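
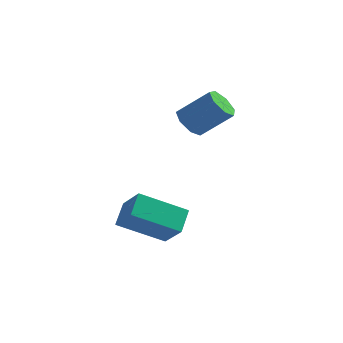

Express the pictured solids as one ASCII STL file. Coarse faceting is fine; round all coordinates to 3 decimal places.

solid 
facet normal -0.589 0.444 -0.676
outer loop
vertex -5.18 -2.391 -3.747
vertex -5.229 -1.434 -3.076
vertex -3.453 -1.608 -4.738
endloop
endfacet
facet normal 0.042 -0.818 -0.573
outer loop
vertex -2.551 -2.286 -3.704
vertex -5.18 -2.391 -3.747
vertex -3.453 -1.608 -4.738
endloop
endfacet
facet normal -0.589 0.444 -0.676
outer loop
vertex -3.453 -1.608 -4.738
vertex -5.229 -1.434 -3.076
vertex -3.502 -0.651 -4.067
endloop
endfacet
facet normal 0.807 0.366 -0.464
outer loop
vertex -3.502 -0.651 -4.067
vertex -2.551 -2.286 -3.704
vertex -3.453 -1.608 -4.738
endloop
endfacet
facet normal -0.807 -0.366 0.464
outer loop
vertex -5.18 -2.391 -3.747
vertex -4.327 -2.112 -2.042
vertex -5.229 -1.434 -3.076
endloop
endfacet
facet normal 0.042 -0.818 -0.573
outer loop
vertex -4.278 -3.069 -2.713
vertex -5.18 -2.391 -3.747
vertex -2.551 -2.286 -3.704
endloop
endfacet
facet normal -0.807 -0.366 0.464
outer loop
vertex -4.278 -3.069 -2.713
vertex -4.327 -2.112 -2.042
vertex -5.18 -2.391 -3.747
endloop
endfacet
facet normal -0.042 0.818 0.573
outer loop
vertex -5.229 -1.434 -3.076
vertex -4.327 -2.112 -2.042
vertex -3.502 -0.651 -4.067
endloop
endfacet
facet normal 0.807 0.366 -0.464
outer loop
vertex -2.6 -1.329 -3.033
vertex -2.551 -2.286 -3.704
vertex -3.502 -0.651 -4.067
endloop
endfacet
facet normal -0.042 0.818 0.573
outer loop
vertex -3.502 -0.651 -4.067
vertex -4.327 -2.112 -2.042
vertex -2.6 -1.329 -3.033
endloop
endfacet
facet normal 0.589 -0.444 0.676
outer loop
vertex -2.6 -1.329 -3.033
vertex -4.278 -3.069 -2.713
vertex -2.551 -2.286 -3.704
endloop
endfacet
facet normal 0.589 -0.444 0.676
outer loop
vertex -4.327 -2.112 -2.042
vertex -4.278 -3.069 -2.713
vertex -2.6 -1.329 -3.033
endloop
endfacet
facet normal -0.731 -0.177 -0.659
outer loop
vertex -3.298 1.947 -0.549
vertex -3.83 2.124 -0.006
vertex -3.482 2.598 -0.52
endloop
endfacet
facet normal 0.626 0.210 -0.751
outer loop
vertex -3.298 1.947 -0.549
vertex -3.482 2.598 -0.52
vertex -2.018 2.259 0.604
endloop
endfacet
facet normal 0.626 0.212 -0.751
outer loop
vertex -2.018 2.259 0.604
vertex -3.482 2.598 -0.52
vertex -2.203 2.909 0.633
endloop
endfacet
facet normal 0.731 0.179 0.659
outer loop
vertex -2.018 2.259 0.604
vertex -2.203 2.909 0.633
vertex -2.55 2.436 1.146
endloop
endfacet
facet normal -0.731 -0.178 -0.659
outer loop
vertex -3.482 2.598 -0.52
vertex -3.83 2.124 -0.006
vertex -3.929 2.892 -0.104
endloop
endfacet
facet normal 0.177 0.883 -0.434
outer loop
vertex -3.482 2.598 -0.52
vertex -3.929 2.892 -0.104
vertex -2.203 2.909 0.633
endloop
endfacet
facet normal 0.177 0.883 -0.435
outer loop
vertex -2.203 2.909 0.633
vertex -3.929 2.892 -0.104
vertex -2.649 3.203 1.049
endloop
endfacet
facet normal 0.731 0.178 0.658
outer loop
vertex -2.203 2.909 0.633
vertex -2.649 3.203 1.049
vertex -2.55 2.436 1.146
endloop
endfacet
facet normal -0.731 -0.178 -0.658
outer loop
vertex -3.929 2.892 -0.104
vertex -3.83 2.124 -0.006
vertex -4.3 2.608 0.385
endloop
endfacet
facet normal -0.405 0.890 0.210
outer loop
vertex -3.929 2.892 -0.104
vertex -4.3 2.608 0.385
vertex -2.649 3.203 1.049
endloop
endfacet
facet normal -0.405 0.890 0.209
outer loop
vertex -2.649 3.203 1.049
vertex -4.3 2.608 0.385
vertex -3.021 2.919 1.538
endloop
endfacet
facet normal 0.731 0.178 0.659
outer loop
vertex -2.649 3.203 1.049
vertex -3.021 2.919 1.538
vertex -2.55 2.436 1.146
endloop
endfacet
facet normal -0.731 -0.178 -0.659
outer loop
vertex -4.3 2.608 0.385
vertex -3.83 2.124 -0.006
vertex -4.317 1.96 0.579
endloop
endfacet
facet normal -0.682 0.226 0.696
outer loop
vertex -4.3 2.608 0.385
vertex -4.317 1.96 0.579
vertex -3.021 2.919 1.538
endloop
endfacet
facet normal -0.682 0.226 0.696
outer loop
vertex -3.021 2.919 1.538
vertex -4.317 1.96 0.579
vertex -3.038 2.271 1.732
endloop
endfacet
facet normal 0.731 0.178 0.659
outer loop
vertex -3.021 2.919 1.538
vertex -3.038 2.271 1.732
vertex -2.55 2.436 1.146
endloop
endfacet
facet normal -0.731 -0.179 -0.659
outer loop
vertex -4.317 1.96 0.579
vertex -3.83 2.124 -0.006
vertex -3.967 1.435 0.333
endloop
endfacet
facet normal -0.446 -0.606 0.658
outer loop
vertex -4.317 1.96 0.579
vertex -3.967 1.435 0.333
vertex -3.038 2.271 1.732
endloop
endfacet
facet normal -0.445 -0.607 0.658
outer loop
vertex -3.038 2.271 1.732
vertex -3.967 1.435 0.333
vertex -2.688 1.747 1.485
endloop
endfacet
facet normal 0.731 0.178 0.659
outer loop
vertex -3.038 2.271 1.732
vertex -2.688 1.747 1.485
vertex -2.55 2.436 1.146
endloop
endfacet
facet normal -0.732 -0.178 -0.658
outer loop
vertex -3.967 1.435 0.333
vertex -3.83 2.124 -0.006
vertex -3.514 1.43 -0.17
endloop
endfacet
facet normal 0.128 -0.984 0.125
outer loop
vertex -3.967 1.435 0.333
vertex -3.514 1.43 -0.17
vertex -2.688 1.747 1.485
endloop
endfacet
facet normal 0.127 -0.984 0.125
outer loop
vertex -2.688 1.747 1.485
vertex -3.514 1.43 -0.17
vertex -2.234 1.742 0.983
endloop
endfacet
facet normal 0.731 0.178 0.659
outer loop
vertex -2.688 1.747 1.485
vertex -2.234 1.742 0.983
vertex -2.55 2.436 1.146
endloop
endfacet
facet normal -0.731 -0.177 -0.659
outer loop
vertex -3.514 1.43 -0.17
vertex -3.83 2.124 -0.006
vertex -3.298 1.947 -0.549
endloop
endfacet
facet normal 0.603 -0.620 -0.502
outer loop
vertex -3.514 1.43 -0.17
vertex -3.298 1.947 -0.549
vertex -2.234 1.742 0.983
endloop
endfacet
facet normal 0.603 -0.620 -0.502
outer loop
vertex -2.234 1.742 0.983
vertex -3.298 1.947 -0.549
vertex -2.018 2.259 0.604
endloop
endfacet
facet normal 0.731 0.178 0.659
outer loop
vertex -2.234 1.742 0.983
vertex -2.018 2.259 0.604
vertex -2.55 2.436 1.146
endloop
endfacet

endsolid


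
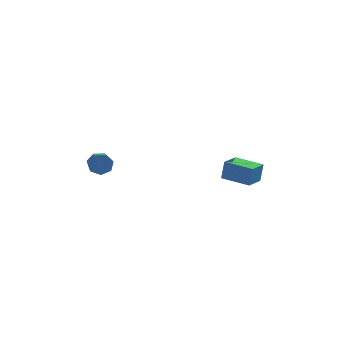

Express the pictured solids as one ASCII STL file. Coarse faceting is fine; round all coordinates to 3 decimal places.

solid 
facet normal -0.195 0.915 -0.354
outer loop
vertex -3.38 -2.426 -1.028
vertex -3.597 -2.671 -1.542
vertex -3.898 -2.537 -1.029
endloop
endfacet
facet normal -0.076 0.346 0.935
outer loop
vertex -3.38 -2.426 -1.028
vertex -3.898 -2.537 -1.029
vertex -3.146 -3.523 -0.603
endloop
endfacet
facet normal -0.076 0.346 0.935
outer loop
vertex -3.146 -3.523 -0.603
vertex -3.898 -2.537 -1.029
vertex -3.664 -3.634 -0.604
endloop
endfacet
facet normal 0.195 -0.914 0.355
outer loop
vertex -3.146 -3.523 -0.603
vertex -3.664 -3.634 -0.604
vertex -3.363 -3.769 -1.118
endloop
endfacet
facet normal -0.195 0.915 -0.353
outer loop
vertex -3.898 -2.537 -1.029
vertex -3.597 -2.671 -1.542
vertex -4.189 -2.749 -1.417
endloop
endfacet
facet normal -0.812 0.052 0.581
outer loop
vertex -3.898 -2.537 -1.029
vertex -4.189 -2.749 -1.417
vertex -3.664 -3.634 -0.604
endloop
endfacet
facet normal -0.812 0.052 0.581
outer loop
vertex -3.664 -3.634 -0.604
vertex -4.189 -2.749 -1.417
vertex -3.955 -3.846 -0.992
endloop
endfacet
facet normal 0.194 -0.915 0.354
outer loop
vertex -3.664 -3.634 -0.604
vertex -3.955 -3.846 -0.992
vertex -3.363 -3.769 -1.118
endloop
endfacet
facet normal -0.195 0.914 -0.355
outer loop
vertex -4.189 -2.749 -1.417
vertex -3.597 -2.671 -1.542
vertex -4.034 -2.903 -1.899
endloop
endfacet
facet normal -0.936 -0.281 -0.211
outer loop
vertex -4.189 -2.749 -1.417
vertex -4.034 -2.903 -1.899
vertex -3.955 -3.846 -0.992
endloop
endfacet
facet normal -0.936 -0.281 -0.211
outer loop
vertex -3.955 -3.846 -0.992
vertex -4.034 -2.903 -1.899
vertex -3.8 -4.0 -1.474
endloop
endfacet
facet normal 0.194 -0.915 0.355
outer loop
vertex -3.955 -3.846 -0.992
vertex -3.8 -4.0 -1.474
vertex -3.363 -3.769 -1.118
endloop
endfacet
facet normal -0.196 0.914 -0.354
outer loop
vertex -4.034 -2.903 -1.899
vertex -3.597 -2.671 -1.542
vertex -3.551 -2.882 -2.113
endloop
endfacet
facet normal -0.356 -0.403 -0.843
outer loop
vertex -4.034 -2.903 -1.899
vertex -3.551 -2.882 -2.113
vertex -3.8 -4.0 -1.474
endloop
endfacet
facet normal -0.356 -0.403 -0.843
outer loop
vertex -3.8 -4.0 -1.474
vertex -3.551 -2.882 -2.113
vertex -3.316 -3.98 -1.688
endloop
endfacet
facet normal 0.195 -0.915 0.355
outer loop
vertex -3.8 -4.0 -1.474
vertex -3.316 -3.98 -1.688
vertex -3.363 -3.769 -1.118
endloop
endfacet
facet normal -0.195 0.915 -0.354
outer loop
vertex -3.551 -2.882 -2.113
vertex -3.597 -2.671 -1.542
vertex -3.102 -2.703 -1.897
endloop
endfacet
facet normal 0.493 -0.220 -0.842
outer loop
vertex -3.551 -2.882 -2.113
vertex -3.102 -2.703 -1.897
vertex -3.316 -3.98 -1.688
endloop
endfacet
facet normal 0.494 -0.220 -0.841
outer loop
vertex -3.316 -3.98 -1.688
vertex -3.102 -2.703 -1.897
vertex -2.868 -3.8 -1.472
endloop
endfacet
facet normal 0.196 -0.914 0.355
outer loop
vertex -3.316 -3.98 -1.688
vertex -2.868 -3.8 -1.472
vertex -3.363 -3.769 -1.118
endloop
endfacet
facet normal -0.195 0.915 -0.354
outer loop
vertex -3.102 -2.703 -1.897
vertex -3.597 -2.671 -1.542
vertex -3.026 -2.5 -1.414
endloop
endfacet
facet normal 0.970 0.127 -0.206
outer loop
vertex -3.102 -2.703 -1.897
vertex -3.026 -2.5 -1.414
vertex -2.868 -3.8 -1.472
endloop
endfacet
facet normal 0.970 0.127 -0.206
outer loop
vertex -2.868 -3.8 -1.472
vertex -3.026 -2.5 -1.414
vertex -2.792 -3.597 -0.989
endloop
endfacet
facet normal 0.196 -0.915 0.354
outer loop
vertex -2.868 -3.8 -1.472
vertex -2.792 -3.597 -0.989
vertex -3.363 -3.769 -1.118
endloop
endfacet
facet normal -0.195 0.915 -0.354
outer loop
vertex -3.026 -2.5 -1.414
vertex -3.597 -2.671 -1.542
vertex -3.38 -2.426 -1.028
endloop
endfacet
facet normal 0.717 0.379 0.585
outer loop
vertex -3.026 -2.5 -1.414
vertex -3.38 -2.426 -1.028
vertex -2.792 -3.597 -0.989
endloop
endfacet
facet normal 0.717 0.379 0.585
outer loop
vertex -2.792 -3.597 -0.989
vertex -3.38 -2.426 -1.028
vertex -3.146 -3.523 -0.603
endloop
endfacet
facet normal 0.195 -0.914 0.354
outer loop
vertex -2.792 -3.597 -0.989
vertex -3.146 -3.523 -0.603
vertex -3.363 -3.769 -1.118
endloop
endfacet
facet normal -0.914 0.398 0.075
outer loop
vertex 1.917 0.967 -2.894
vertex 2.363 2.024 -3.065
vertex 1.78 0.853 -3.959
endloop
endfacet
facet normal -0.385 -0.911 0.147
outer loop
vertex 3.197 0.236 -4.075
vertex 1.917 0.967 -2.894
vertex 1.78 0.853 -3.959
endloop
endfacet
facet normal -0.914 0.398 0.075
outer loop
vertex 1.78 0.853 -3.959
vertex 2.363 2.024 -3.065
vertex 2.226 1.91 -4.13
endloop
endfacet
facet normal -0.127 -0.106 -0.986
outer loop
vertex 2.226 1.91 -4.13
vertex 3.197 0.236 -4.075
vertex 1.78 0.853 -3.959
endloop
endfacet
facet normal 0.127 0.106 0.986
outer loop
vertex 1.917 0.967 -2.894
vertex 3.78 1.407 -3.181
vertex 2.363 2.024 -3.065
endloop
endfacet
facet normal -0.385 -0.911 0.147
outer loop
vertex 3.334 0.35 -3.01
vertex 1.917 0.967 -2.894
vertex 3.197 0.236 -4.075
endloop
endfacet
facet normal 0.127 0.106 0.986
outer loop
vertex 3.334 0.35 -3.01
vertex 3.78 1.407 -3.181
vertex 1.917 0.967 -2.894
endloop
endfacet
facet normal 0.385 0.911 -0.147
outer loop
vertex 2.363 2.024 -3.065
vertex 3.78 1.407 -3.181
vertex 2.226 1.91 -4.13
endloop
endfacet
facet normal -0.127 -0.106 -0.986
outer loop
vertex 3.643 1.293 -4.246
vertex 3.197 0.236 -4.075
vertex 2.226 1.91 -4.13
endloop
endfacet
facet normal 0.385 0.911 -0.147
outer loop
vertex 2.226 1.91 -4.13
vertex 3.78 1.407 -3.181
vertex 3.643 1.293 -4.246
endloop
endfacet
facet normal 0.914 -0.398 -0.075
outer loop
vertex 3.643 1.293 -4.246
vertex 3.334 0.35 -3.01
vertex 3.197 0.236 -4.075
endloop
endfacet
facet normal 0.914 -0.398 -0.075
outer loop
vertex 3.78 1.407 -3.181
vertex 3.334 0.35 -3.01
vertex 3.643 1.293 -4.246
endloop
endfacet

endsolid


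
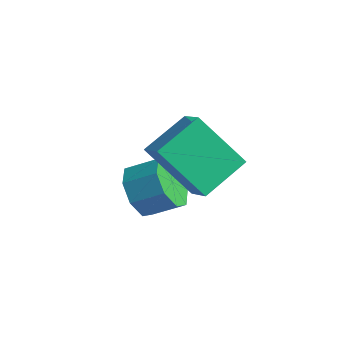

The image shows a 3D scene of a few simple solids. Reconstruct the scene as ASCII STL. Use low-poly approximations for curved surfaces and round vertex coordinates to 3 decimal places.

solid 
facet normal -0.590 -0.334 0.735
outer loop
vertex 1.779 -0.588 -0.585
vertex 1.79 0.974 0.134
vertex 0.85 -0.3 -1.199
endloop
endfacet
facet normal -0.005 -0.908 -0.418
outer loop
vertex 2.13 0.426 -2.794
vertex 1.779 -0.588 -0.585
vertex 0.85 -0.3 -1.199
endloop
endfacet
facet normal -0.589 -0.335 0.735
outer loop
vertex 0.85 -0.3 -1.199
vertex 1.79 0.974 0.134
vertex 0.861 1.263 -0.479
endloop
endfacet
facet normal -0.808 0.251 -0.534
outer loop
vertex 0.861 1.263 -0.479
vertex 2.13 0.426 -2.794
vertex 0.85 -0.3 -1.199
endloop
endfacet
facet normal 0.808 -0.251 0.534
outer loop
vertex 1.779 -0.588 -0.585
vertex 3.07 1.7 -1.461
vertex 1.79 0.974 0.134
endloop
endfacet
facet normal -0.007 -0.908 -0.418
outer loop
vertex 3.059 0.137 -2.181
vertex 1.779 -0.588 -0.585
vertex 2.13 0.426 -2.794
endloop
endfacet
facet normal 0.808 -0.251 0.533
outer loop
vertex 3.059 0.137 -2.181
vertex 3.07 1.7 -1.461
vertex 1.779 -0.588 -0.585
endloop
endfacet
facet normal 0.006 0.908 0.419
outer loop
vertex 1.79 0.974 0.134
vertex 3.07 1.7 -1.461
vertex 0.861 1.263 -0.479
endloop
endfacet
facet normal -0.808 0.251 -0.534
outer loop
vertex 2.141 1.988 -2.075
vertex 2.13 0.426 -2.794
vertex 0.861 1.263 -0.479
endloop
endfacet
facet normal 0.006 0.909 0.417
outer loop
vertex 0.861 1.263 -0.479
vertex 3.07 1.7 -1.461
vertex 2.141 1.988 -2.075
endloop
endfacet
facet normal 0.589 0.334 -0.735
outer loop
vertex 2.141 1.988 -2.075
vertex 3.059 0.137 -2.181
vertex 2.13 0.426 -2.794
endloop
endfacet
facet normal 0.590 0.335 -0.735
outer loop
vertex 3.07 1.7 -1.461
vertex 3.059 0.137 -2.181
vertex 2.141 1.988 -2.075
endloop
endfacet
facet normal -0.650 -0.588 -0.481
outer loop
vertex 0.427 0.363 -4.821
vertex -0.081 0.246 -3.991
vertex -0.106 0.883 -4.736
endloop
endfacet
facet normal 0.266 0.415 -0.870
outer loop
vertex 0.427 0.363 -4.821
vertex -0.106 0.883 -4.736
vertex 1.189 1.051 -4.259
endloop
endfacet
facet normal 0.266 0.417 -0.869
outer loop
vertex 1.189 1.051 -4.259
vertex -0.106 0.883 -4.736
vertex 0.655 1.571 -4.173
endloop
endfacet
facet normal 0.650 0.588 0.481
outer loop
vertex 1.189 1.051 -4.259
vertex 0.655 1.571 -4.173
vertex 0.681 0.934 -3.429
endloop
endfacet
facet normal -0.652 -0.587 -0.480
outer loop
vertex -0.106 0.883 -4.736
vertex -0.081 0.246 -3.991
vertex -0.624 1.031 -4.214
endloop
endfacet
facet normal -0.314 0.785 -0.534
outer loop
vertex -0.106 0.883 -4.736
vertex -0.624 1.031 -4.214
vertex 0.655 1.571 -4.173
endloop
endfacet
facet normal -0.314 0.785 -0.533
outer loop
vertex 0.655 1.571 -4.173
vertex -0.624 1.031 -4.214
vertex 0.137 1.718 -3.651
endloop
endfacet
facet normal 0.651 0.588 0.480
outer loop
vertex 0.655 1.571 -4.173
vertex 0.137 1.718 -3.651
vertex 0.681 0.934 -3.429
endloop
endfacet
facet normal -0.651 -0.587 -0.481
outer loop
vertex -0.624 1.031 -4.214
vertex -0.081 0.246 -3.991
vertex -0.824 0.718 -3.562
endloop
endfacet
facet normal -0.711 0.694 0.115
outer loop
vertex -0.624 1.031 -4.214
vertex -0.824 0.718 -3.562
vertex 0.137 1.718 -3.651
endloop
endfacet
facet normal -0.711 0.694 0.114
outer loop
vertex 0.137 1.718 -3.651
vertex -0.824 0.718 -3.562
vertex -0.063 1.406 -2.999
endloop
endfacet
facet normal 0.651 0.588 0.481
outer loop
vertex 0.137 1.718 -3.651
vertex -0.063 1.406 -2.999
vertex 0.681 0.934 -3.429
endloop
endfacet
facet normal -0.651 -0.587 -0.481
outer loop
vertex -0.824 0.718 -3.562
vertex -0.081 0.246 -3.991
vertex -0.589 0.129 -3.161
endloop
endfacet
facet normal -0.692 0.197 0.695
outer loop
vertex -0.824 0.718 -3.562
vertex -0.589 0.129 -3.161
vertex -0.063 1.406 -2.999
endloop
endfacet
facet normal -0.691 0.196 0.696
outer loop
vertex -0.063 1.406 -2.999
vertex -0.589 0.129 -3.161
vertex 0.173 0.817 -2.599
endloop
endfacet
facet normal 0.651 0.587 0.481
outer loop
vertex -0.063 1.406 -2.999
vertex 0.173 0.817 -2.599
vertex 0.681 0.934 -3.429
endloop
endfacet
facet normal -0.650 -0.588 -0.481
outer loop
vertex -0.589 0.129 -3.161
vertex -0.081 0.246 -3.991
vertex -0.055 -0.391 -3.247
endloop
endfacet
facet normal -0.265 -0.416 0.870
outer loop
vertex -0.589 0.129 -3.161
vertex -0.055 -0.391 -3.247
vertex 0.173 0.817 -2.599
endloop
endfacet
facet normal -0.267 -0.416 0.869
outer loop
vertex 0.173 0.817 -2.599
vertex -0.055 -0.391 -3.247
vertex 0.706 0.297 -2.684
endloop
endfacet
facet normal 0.650 0.588 0.481
outer loop
vertex 0.173 0.817 -2.599
vertex 0.706 0.297 -2.684
vertex 0.681 0.934 -3.429
endloop
endfacet
facet normal -0.651 -0.588 -0.480
outer loop
vertex -0.055 -0.391 -3.247
vertex -0.081 0.246 -3.991
vertex 0.463 -0.538 -3.769
endloop
endfacet
facet normal 0.315 -0.785 0.534
outer loop
vertex -0.055 -0.391 -3.247
vertex 0.463 -0.538 -3.769
vertex 0.706 0.297 -2.684
endloop
endfacet
facet normal 0.314 -0.785 0.534
outer loop
vertex 0.706 0.297 -2.684
vertex 0.463 -0.538 -3.769
vertex 1.224 0.149 -3.206
endloop
endfacet
facet normal 0.652 0.587 0.480
outer loop
vertex 0.706 0.297 -2.684
vertex 1.224 0.149 -3.206
vertex 0.681 0.934 -3.429
endloop
endfacet
facet normal -0.651 -0.588 -0.481
outer loop
vertex 0.463 -0.538 -3.769
vertex -0.081 0.246 -3.991
vertex 0.663 -0.226 -4.421
endloop
endfacet
facet normal 0.711 -0.694 -0.114
outer loop
vertex 0.463 -0.538 -3.769
vertex 0.663 -0.226 -4.421
vertex 1.224 0.149 -3.206
endloop
endfacet
facet normal 0.712 -0.693 -0.115
outer loop
vertex 1.224 0.149 -3.206
vertex 0.663 -0.226 -4.421
vertex 1.424 0.462 -3.858
endloop
endfacet
facet normal 0.651 0.587 0.481
outer loop
vertex 1.224 0.149 -3.206
vertex 1.424 0.462 -3.858
vertex 0.681 0.934 -3.429
endloop
endfacet
facet normal -0.651 -0.587 -0.481
outer loop
vertex 0.663 -0.226 -4.421
vertex -0.081 0.246 -3.991
vertex 0.427 0.363 -4.821
endloop
endfacet
facet normal 0.691 -0.195 -0.696
outer loop
vertex 0.663 -0.226 -4.421
vertex 0.427 0.363 -4.821
vertex 1.424 0.462 -3.858
endloop
endfacet
facet normal 0.691 -0.198 -0.695
outer loop
vertex 1.424 0.462 -3.858
vertex 0.427 0.363 -4.821
vertex 1.189 1.051 -4.259
endloop
endfacet
facet normal 0.651 0.587 0.481
outer loop
vertex 1.424 0.462 -3.858
vertex 1.189 1.051 -4.259
vertex 0.681 0.934 -3.429
endloop
endfacet

endsolid


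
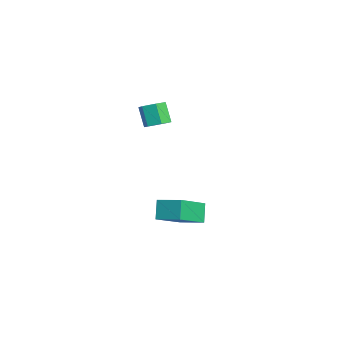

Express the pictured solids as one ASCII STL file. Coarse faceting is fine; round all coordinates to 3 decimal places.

solid 
facet normal -0.515 0.663 -0.544
outer loop
vertex 1.728 -0.827 -3.446
vertex 2.544 0.095 -3.095
vertex 2.353 -1.051 -4.311
endloop
endfacet
facet normal -0.637 -0.720 -0.274
outer loop
vertex 3.476 -2.495 -3.125
vertex 1.728 -0.827 -3.446
vertex 2.353 -1.051 -4.311
endloop
endfacet
facet normal -0.514 0.663 -0.544
outer loop
vertex 2.353 -1.051 -4.311
vertex 2.544 0.095 -3.095
vertex 3.169 -0.129 -3.959
endloop
endfacet
facet normal 0.574 -0.205 -0.793
outer loop
vertex 3.169 -0.129 -3.959
vertex 3.476 -2.495 -3.125
vertex 2.353 -1.051 -4.311
endloop
endfacet
facet normal -0.573 0.206 0.793
outer loop
vertex 1.728 -0.827 -3.446
vertex 3.667 -1.349 -1.909
vertex 2.544 0.095 -3.095
endloop
endfacet
facet normal -0.637 -0.720 -0.274
outer loop
vertex 2.851 -2.271 -2.261
vertex 1.728 -0.827 -3.446
vertex 3.476 -2.495 -3.125
endloop
endfacet
facet normal -0.574 0.205 0.793
outer loop
vertex 2.851 -2.271 -2.261
vertex 3.667 -1.349 -1.909
vertex 1.728 -0.827 -3.446
endloop
endfacet
facet normal 0.637 0.720 0.274
outer loop
vertex 2.544 0.095 -3.095
vertex 3.667 -1.349 -1.909
vertex 3.169 -0.129 -3.959
endloop
endfacet
facet normal 0.573 -0.205 -0.793
outer loop
vertex 4.292 -1.573 -2.774
vertex 3.476 -2.495 -3.125
vertex 3.169 -0.129 -3.959
endloop
endfacet
facet normal 0.637 0.720 0.274
outer loop
vertex 3.169 -0.129 -3.959
vertex 3.667 -1.349 -1.909
vertex 4.292 -1.573 -2.774
endloop
endfacet
facet normal 0.515 -0.663 0.544
outer loop
vertex 4.292 -1.573 -2.774
vertex 2.851 -2.271 -2.261
vertex 3.476 -2.495 -3.125
endloop
endfacet
facet normal 0.515 -0.663 0.544
outer loop
vertex 3.667 -1.349 -1.909
vertex 2.851 -2.271 -2.261
vertex 4.292 -1.573 -2.774
endloop
endfacet
facet normal 0.539 0.089 -0.837
outer loop
vertex 2.197 -1.874 2.329
vertex 1.653 -1.908 1.975
vertex 1.873 -1.331 2.178
endloop
endfacet
facet normal 0.678 0.543 0.496
outer loop
vertex 2.197 -1.874 2.329
vertex 1.873 -1.331 2.178
vertex 1.57 -1.977 3.3
endloop
endfacet
facet normal 0.678 0.543 0.496
outer loop
vertex 1.57 -1.977 3.3
vertex 1.873 -1.331 2.178
vertex 1.246 -1.435 3.149
endloop
endfacet
facet normal -0.541 -0.090 0.836
outer loop
vertex 1.57 -1.977 3.3
vertex 1.246 -1.435 3.149
vertex 1.027 -2.012 2.945
endloop
endfacet
facet normal 0.540 0.088 -0.837
outer loop
vertex 1.873 -1.331 2.178
vertex 1.653 -1.908 1.975
vertex 1.329 -1.366 1.823
endloop
endfacet
facet normal -0.094 0.995 0.046
outer loop
vertex 1.873 -1.331 2.178
vertex 1.329 -1.366 1.823
vertex 1.246 -1.435 3.149
endloop
endfacet
facet normal -0.092 0.995 0.046
outer loop
vertex 1.246 -1.435 3.149
vertex 1.329 -1.366 1.823
vertex 0.703 -1.469 2.794
endloop
endfacet
facet normal -0.541 -0.090 0.836
outer loop
vertex 1.246 -1.435 3.149
vertex 0.703 -1.469 2.794
vertex 1.027 -2.012 2.945
endloop
endfacet
facet normal 0.541 0.089 -0.836
outer loop
vertex 1.329 -1.366 1.823
vertex 1.653 -1.908 1.975
vertex 1.11 -1.943 1.62
endloop
endfacet
facet normal -0.771 0.451 -0.449
outer loop
vertex 1.329 -1.366 1.823
vertex 1.11 -1.943 1.62
vertex 0.703 -1.469 2.794
endloop
endfacet
facet normal -0.770 0.452 -0.450
outer loop
vertex 0.703 -1.469 2.794
vertex 1.11 -1.943 1.62
vertex 0.483 -2.046 2.591
endloop
endfacet
facet normal -0.539 -0.089 0.837
outer loop
vertex 0.703 -1.469 2.794
vertex 0.483 -2.046 2.591
vertex 1.027 -2.012 2.945
endloop
endfacet
facet normal 0.541 0.090 -0.836
outer loop
vertex 1.11 -1.943 1.62
vertex 1.653 -1.908 1.975
vertex 1.434 -2.485 1.771
endloop
endfacet
facet normal -0.678 -0.543 -0.495
outer loop
vertex 1.11 -1.943 1.62
vertex 1.434 -2.485 1.771
vertex 0.483 -2.046 2.591
endloop
endfacet
facet normal -0.678 -0.542 -0.496
outer loop
vertex 0.483 -2.046 2.591
vertex 1.434 -2.485 1.771
vertex 0.807 -2.589 2.742
endloop
endfacet
facet normal -0.539 -0.089 0.837
outer loop
vertex 0.483 -2.046 2.591
vertex 0.807 -2.589 2.742
vertex 1.027 -2.012 2.945
endloop
endfacet
facet normal 0.541 0.090 -0.836
outer loop
vertex 1.434 -2.485 1.771
vertex 1.653 -1.908 1.975
vertex 1.977 -2.451 2.126
endloop
endfacet
facet normal 0.093 -0.995 -0.047
outer loop
vertex 1.434 -2.485 1.771
vertex 1.977 -2.451 2.126
vertex 0.807 -2.589 2.742
endloop
endfacet
facet normal 0.094 -0.995 -0.045
outer loop
vertex 0.807 -2.589 2.742
vertex 1.977 -2.451 2.126
vertex 1.351 -2.554 3.097
endloop
endfacet
facet normal -0.540 -0.088 0.837
outer loop
vertex 0.807 -2.589 2.742
vertex 1.351 -2.554 3.097
vertex 1.027 -2.012 2.945
endloop
endfacet
facet normal 0.539 0.089 -0.837
outer loop
vertex 1.977 -2.451 2.126
vertex 1.653 -1.908 1.975
vertex 2.197 -1.874 2.329
endloop
endfacet
facet normal 0.771 -0.452 0.449
outer loop
vertex 1.977 -2.451 2.126
vertex 2.197 -1.874 2.329
vertex 1.351 -2.554 3.097
endloop
endfacet
facet normal 0.771 -0.451 0.450
outer loop
vertex 1.351 -2.554 3.097
vertex 2.197 -1.874 2.329
vertex 1.57 -1.977 3.3
endloop
endfacet
facet normal -0.541 -0.089 0.836
outer loop
vertex 1.351 -2.554 3.097
vertex 1.57 -1.977 3.3
vertex 1.027 -2.012 2.945
endloop
endfacet

endsolid


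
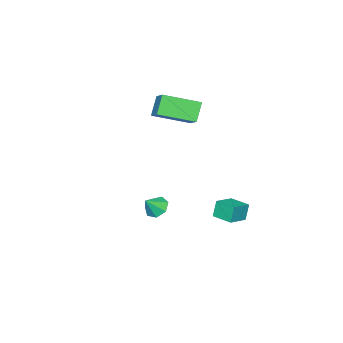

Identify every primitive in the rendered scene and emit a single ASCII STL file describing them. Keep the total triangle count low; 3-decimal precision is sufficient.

solid 
facet normal -0.946 0.090 -0.310
outer loop
vertex -4.451 1.841 -3.313
vertex -4.352 3.076 -3.258
vertex -4.119 1.86 -4.32
endloop
endfacet
facet normal -0.080 -0.996 -0.045
outer loop
vertex -2.908 1.744 -3.922
vertex -4.451 1.841 -3.313
vertex -4.119 1.86 -4.32
endloop
endfacet
facet normal -0.946 0.090 -0.311
outer loop
vertex -4.119 1.86 -4.32
vertex -4.352 3.076 -3.258
vertex -4.02 3.094 -4.264
endloop
endfacet
facet normal 0.314 0.018 -0.949
outer loop
vertex -4.02 3.094 -4.264
vertex -2.908 1.744 -3.922
vertex -4.119 1.86 -4.32
endloop
endfacet
facet normal -0.314 -0.017 0.949
outer loop
vertex -4.451 1.841 -3.313
vertex -3.141 2.96 -2.86
vertex -4.352 3.076 -3.258
endloop
endfacet
facet normal -0.080 -0.996 -0.044
outer loop
vertex -3.24 1.726 -2.916
vertex -4.451 1.841 -3.313
vertex -2.908 1.744 -3.922
endloop
endfacet
facet normal -0.313 -0.018 0.950
outer loop
vertex -3.24 1.726 -2.916
vertex -3.141 2.96 -2.86
vertex -4.451 1.841 -3.313
endloop
endfacet
facet normal 0.081 0.996 0.044
outer loop
vertex -4.352 3.076 -3.258
vertex -3.141 2.96 -2.86
vertex -4.02 3.094 -4.264
endloop
endfacet
facet normal 0.313 0.017 -0.950
outer loop
vertex -2.809 2.979 -3.867
vertex -2.908 1.744 -3.922
vertex -4.02 3.094 -4.264
endloop
endfacet
facet normal 0.080 0.996 0.045
outer loop
vertex -4.02 3.094 -4.264
vertex -3.141 2.96 -2.86
vertex -2.809 2.979 -3.867
endloop
endfacet
facet normal 0.946 -0.090 0.311
outer loop
vertex -2.809 2.979 -3.867
vertex -3.24 1.726 -2.916
vertex -2.908 1.744 -3.922
endloop
endfacet
facet normal 0.946 -0.090 0.310
outer loop
vertex -3.141 2.96 -2.86
vertex -3.24 1.726 -2.916
vertex -2.809 2.979 -3.867
endloop
endfacet
facet normal -0.651 0.183 -0.737
outer loop
vertex 1.513 0.746 -1.847
vertex 1.028 0.989 -1.358
vertex 1.54 1.366 -1.717
endloop
endfacet
facet normal 0.986 -0.008 -0.168
outer loop
vertex 1.513 0.746 -1.847
vertex 1.54 1.366 -1.717
vertex 1.732 0.791 -0.562
endloop
endfacet
facet normal -0.651 0.183 -0.736
outer loop
vertex 1.54 1.366 -1.717
vertex 1.028 0.989 -1.358
vertex 1.181 1.701 -1.316
endloop
endfacet
facet normal 0.770 0.613 0.177
outer loop
vertex 1.54 1.366 -1.717
vertex 1.181 1.701 -1.316
vertex 1.732 0.791 -0.562
endloop
endfacet
facet normal -0.651 0.183 -0.737
outer loop
vertex 1.181 1.701 -1.316
vertex 1.028 0.989 -1.358
vertex 0.707 1.5 -0.947
endloop
endfacet
facet normal 0.230 0.700 0.676
outer loop
vertex 1.181 1.701 -1.316
vertex 0.707 1.5 -0.947
vertex 1.732 0.791 -0.562
endloop
endfacet
facet normal -0.652 0.183 -0.736
outer loop
vertex 0.707 1.5 -0.947
vertex 1.028 0.989 -1.358
vertex 0.475 0.914 -0.887
endloop
endfacet
facet normal -0.229 0.188 0.955
outer loop
vertex 0.707 1.5 -0.947
vertex 0.475 0.914 -0.887
vertex 1.732 0.791 -0.562
endloop
endfacet
facet normal -0.652 0.182 -0.736
outer loop
vertex 0.475 0.914 -0.887
vertex 1.028 0.989 -1.358
vertex 0.659 0.384 -1.181
endloop
endfacet
facet normal -0.260 -0.536 0.803
outer loop
vertex 0.475 0.914 -0.887
vertex 0.659 0.384 -1.181
vertex 1.732 0.791 -0.562
endloop
endfacet
facet normal -0.651 0.182 -0.737
outer loop
vertex 0.659 0.384 -1.181
vertex 1.028 0.989 -1.358
vertex 1.121 0.309 -1.608
endloop
endfacet
facet normal 0.159 -0.929 0.335
outer loop
vertex 0.659 0.384 -1.181
vertex 1.121 0.309 -1.608
vertex 1.732 0.791 -0.562
endloop
endfacet
facet normal -0.652 0.182 -0.737
outer loop
vertex 1.121 0.309 -1.608
vertex 1.028 0.989 -1.358
vertex 1.513 0.746 -1.847
endloop
endfacet
facet normal 0.714 -0.694 -0.097
outer loop
vertex 1.121 0.309 -1.608
vertex 1.513 0.746 -1.847
vertex 1.732 0.791 -0.562
endloop
endfacet
facet normal -0.592 -0.175 0.787
outer loop
vertex -2.651 -1.43 4.511
vertex -3.965 0.193 3.884
vertex -3.562 -2.525 3.583
endloop
endfacet
facet normal 0.602 -0.745 0.288
outer loop
vertex -2.775 -2.293 2.536
vertex -2.651 -1.43 4.511
vertex -3.562 -2.525 3.583
endloop
endfacet
facet normal -0.592 -0.175 0.787
outer loop
vertex -3.562 -2.525 3.583
vertex -3.965 0.193 3.884
vertex -4.875 -0.902 2.956
endloop
endfacet
facet normal -0.536 -0.644 -0.546
outer loop
vertex -4.875 -0.902 2.956
vertex -2.775 -2.293 2.536
vertex -3.562 -2.525 3.583
endloop
endfacet
facet normal 0.536 0.644 0.546
outer loop
vertex -2.651 -1.43 4.511
vertex -3.178 0.425 2.837
vertex -3.965 0.193 3.884
endloop
endfacet
facet normal 0.603 -0.744 0.287
outer loop
vertex -1.865 -1.198 3.464
vertex -2.651 -1.43 4.511
vertex -2.775 -2.293 2.536
endloop
endfacet
facet normal 0.536 0.644 0.545
outer loop
vertex -1.865 -1.198 3.464
vertex -3.178 0.425 2.837
vertex -2.651 -1.43 4.511
endloop
endfacet
facet normal -0.602 0.745 -0.288
outer loop
vertex -3.965 0.193 3.884
vertex -3.178 0.425 2.837
vertex -4.875 -0.902 2.956
endloop
endfacet
facet normal -0.536 -0.645 -0.545
outer loop
vertex -4.089 -0.67 1.909
vertex -2.775 -2.293 2.536
vertex -4.875 -0.902 2.956
endloop
endfacet
facet normal -0.602 0.745 -0.287
outer loop
vertex -4.875 -0.902 2.956
vertex -3.178 0.425 2.837
vertex -4.089 -0.67 1.909
endloop
endfacet
facet normal 0.592 0.175 -0.787
outer loop
vertex -4.089 -0.67 1.909
vertex -1.865 -1.198 3.464
vertex -2.775 -2.293 2.536
endloop
endfacet
facet normal 0.592 0.175 -0.787
outer loop
vertex -3.178 0.425 2.837
vertex -1.865 -1.198 3.464
vertex -4.089 -0.67 1.909
endloop
endfacet

endsolid


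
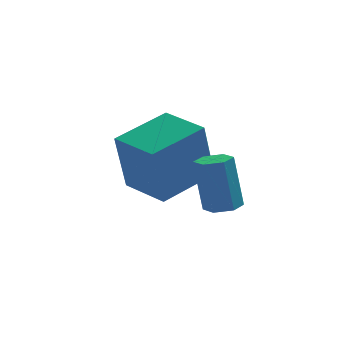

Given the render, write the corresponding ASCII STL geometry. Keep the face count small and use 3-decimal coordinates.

solid 
facet normal -0.779 -0.576 -0.247
outer loop
vertex -4.353 0.09 2.726
vertex -5.293 1.319 2.821
vertex -4.023 0.495 0.744
endloop
endfacet
facet normal 0.606 -0.793 -0.061
outer loop
vertex -2.527 1.601 1.219
vertex -4.353 0.09 2.726
vertex -4.023 0.495 0.744
endloop
endfacet
facet normal -0.779 -0.576 -0.248
outer loop
vertex -4.023 0.495 0.744
vertex -5.293 1.319 2.821
vertex -4.962 1.724 0.839
endloop
endfacet
facet normal 0.161 0.198 -0.967
outer loop
vertex -4.962 1.724 0.839
vertex -2.527 1.601 1.219
vertex -4.023 0.495 0.744
endloop
endfacet
facet normal -0.161 -0.198 0.967
outer loop
vertex -4.353 0.09 2.726
vertex -3.797 2.425 3.296
vertex -5.293 1.319 2.821
endloop
endfacet
facet normal 0.606 -0.793 -0.061
outer loop
vertex -2.858 1.196 3.201
vertex -4.353 0.09 2.726
vertex -2.527 1.601 1.219
endloop
endfacet
facet normal -0.161 -0.198 0.967
outer loop
vertex -2.858 1.196 3.201
vertex -3.797 2.425 3.296
vertex -4.353 0.09 2.726
endloop
endfacet
facet normal -0.606 0.793 0.061
outer loop
vertex -5.293 1.319 2.821
vertex -3.797 2.425 3.296
vertex -4.962 1.724 0.839
endloop
endfacet
facet normal 0.161 0.198 -0.967
outer loop
vertex -3.467 2.83 1.314
vertex -2.527 1.601 1.219
vertex -4.962 1.724 0.839
endloop
endfacet
facet normal -0.606 0.793 0.061
outer loop
vertex -4.962 1.724 0.839
vertex -3.797 2.425 3.296
vertex -3.467 2.83 1.314
endloop
endfacet
facet normal 0.779 0.576 0.248
outer loop
vertex -3.467 2.83 1.314
vertex -2.858 1.196 3.201
vertex -2.527 1.601 1.219
endloop
endfacet
facet normal 0.779 0.576 0.247
outer loop
vertex -3.797 2.425 3.296
vertex -2.858 1.196 3.201
vertex -3.467 2.83 1.314
endloop
endfacet
facet normal 0.147 -0.142 -0.979
outer loop
vertex -2.065 -1.242 1.404
vertex -2.597 -1.199 1.318
vertex -2.284 -0.759 1.301
endloop
endfacet
facet normal 0.902 0.425 0.074
outer loop
vertex -2.065 -1.242 1.404
vertex -2.284 -0.759 1.301
vertex -2.312 -1.004 3.048
endloop
endfacet
facet normal 0.902 0.425 0.074
outer loop
vertex -2.312 -1.004 3.048
vertex -2.284 -0.759 1.301
vertex -2.531 -0.521 2.945
endloop
endfacet
facet normal -0.147 0.142 0.979
outer loop
vertex -2.312 -1.004 3.048
vertex -2.531 -0.521 2.945
vertex -2.843 -0.961 2.962
endloop
endfacet
facet normal 0.147 -0.142 -0.979
outer loop
vertex -2.284 -0.759 1.301
vertex -2.597 -1.199 1.318
vertex -2.815 -0.716 1.215
endloop
endfacet
facet normal 0.101 0.987 -0.128
outer loop
vertex -2.284 -0.759 1.301
vertex -2.815 -0.716 1.215
vertex -2.531 -0.521 2.945
endloop
endfacet
facet normal 0.101 0.987 -0.128
outer loop
vertex -2.531 -0.521 2.945
vertex -2.815 -0.716 1.215
vertex -3.062 -0.478 2.859
endloop
endfacet
facet normal -0.147 0.142 0.979
outer loop
vertex -2.531 -0.521 2.945
vertex -3.062 -0.478 2.859
vertex -2.843 -0.961 2.962
endloop
endfacet
facet normal 0.147 -0.142 -0.979
outer loop
vertex -2.815 -0.716 1.215
vertex -2.597 -1.199 1.318
vertex -3.128 -1.156 1.232
endloop
endfacet
facet normal -0.802 0.563 -0.202
outer loop
vertex -2.815 -0.716 1.215
vertex -3.128 -1.156 1.232
vertex -3.062 -0.478 2.859
endloop
endfacet
facet normal -0.802 0.563 -0.202
outer loop
vertex -3.062 -0.478 2.859
vertex -3.128 -1.156 1.232
vertex -3.375 -0.918 2.876
endloop
endfacet
facet normal -0.147 0.142 0.979
outer loop
vertex -3.062 -0.478 2.859
vertex -3.375 -0.918 2.876
vertex -2.843 -0.961 2.962
endloop
endfacet
facet normal 0.147 -0.142 -0.979
outer loop
vertex -3.128 -1.156 1.232
vertex -2.597 -1.199 1.318
vertex -2.909 -1.639 1.335
endloop
endfacet
facet normal -0.902 -0.425 -0.074
outer loop
vertex -3.128 -1.156 1.232
vertex -2.909 -1.639 1.335
vertex -3.375 -0.918 2.876
endloop
endfacet
facet normal -0.902 -0.425 -0.074
outer loop
vertex -3.375 -0.918 2.876
vertex -2.909 -1.639 1.335
vertex -3.156 -1.401 2.979
endloop
endfacet
facet normal -0.147 0.142 0.979
outer loop
vertex -3.375 -0.918 2.876
vertex -3.156 -1.401 2.979
vertex -2.843 -0.961 2.962
endloop
endfacet
facet normal 0.147 -0.142 -0.979
outer loop
vertex -2.909 -1.639 1.335
vertex -2.597 -1.199 1.318
vertex -2.378 -1.682 1.421
endloop
endfacet
facet normal -0.101 -0.987 0.128
outer loop
vertex -2.909 -1.639 1.335
vertex -2.378 -1.682 1.421
vertex -3.156 -1.401 2.979
endloop
endfacet
facet normal -0.101 -0.987 0.128
outer loop
vertex -3.156 -1.401 2.979
vertex -2.378 -1.682 1.421
vertex -2.625 -1.444 3.065
endloop
endfacet
facet normal -0.147 0.142 0.979
outer loop
vertex -3.156 -1.401 2.979
vertex -2.625 -1.444 3.065
vertex -2.843 -0.961 2.962
endloop
endfacet
facet normal 0.147 -0.142 -0.979
outer loop
vertex -2.378 -1.682 1.421
vertex -2.597 -1.199 1.318
vertex -2.065 -1.242 1.404
endloop
endfacet
facet normal 0.802 -0.563 0.202
outer loop
vertex -2.378 -1.682 1.421
vertex -2.065 -1.242 1.404
vertex -2.625 -1.444 3.065
endloop
endfacet
facet normal 0.802 -0.563 0.202
outer loop
vertex -2.625 -1.444 3.065
vertex -2.065 -1.242 1.404
vertex -2.312 -1.004 3.048
endloop
endfacet
facet normal -0.147 0.142 0.979
outer loop
vertex -2.625 -1.444 3.065
vertex -2.312 -1.004 3.048
vertex -2.843 -0.961 2.962
endloop
endfacet

endsolid


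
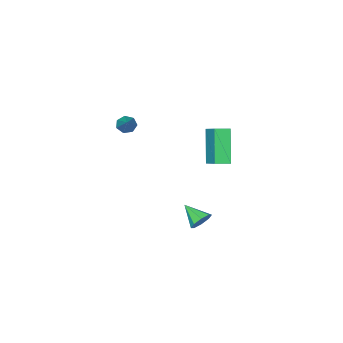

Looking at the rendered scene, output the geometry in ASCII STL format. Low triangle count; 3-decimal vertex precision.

solid 
facet normal -0.463 -0.663 -0.589
outer loop
vertex 0.53 -4.92 1.431
vertex 0.226 -4.5 1.197
vertex 0.731 -4.707 1.033
endloop
endfacet
facet normal 0.877 -0.432 0.211
outer loop
vertex 0.53 -4.92 1.431
vertex 0.731 -4.707 1.033
vertex 1.174 -3.14 2.403
endloop
endfacet
facet normal -0.463 -0.663 -0.589
outer loop
vertex 0.731 -4.707 1.033
vertex 0.226 -4.5 1.197
vertex 0.551 -4.337 0.758
endloop
endfacet
facet normal 0.897 0.119 -0.426
outer loop
vertex 0.731 -4.707 1.033
vertex 0.551 -4.337 0.758
vertex 1.174 -3.14 2.403
endloop
endfacet
facet normal -0.462 -0.664 -0.588
outer loop
vertex 0.551 -4.337 0.758
vertex 0.226 -4.5 1.197
vertex 0.126 -4.09 0.813
endloop
endfacet
facet normal 0.326 0.702 -0.634
outer loop
vertex 0.551 -4.337 0.758
vertex 0.126 -4.09 0.813
vertex 1.174 -3.14 2.403
endloop
endfacet
facet normal -0.464 -0.663 -0.588
outer loop
vertex 0.126 -4.09 0.813
vertex 0.226 -4.5 1.197
vertex -0.224 -4.151 1.158
endloop
endfacet
facet normal -0.406 0.877 -0.257
outer loop
vertex 0.126 -4.09 0.813
vertex -0.224 -4.151 1.158
vertex 1.174 -3.14 2.403
endloop
endfacet
facet normal -0.463 -0.662 -0.589
outer loop
vertex -0.224 -4.151 1.158
vertex 0.226 -4.5 1.197
vertex -0.235 -4.475 1.531
endloop
endfacet
facet normal -0.747 0.512 0.423
outer loop
vertex -0.224 -4.151 1.158
vertex -0.235 -4.475 1.531
vertex 1.174 -3.14 2.403
endloop
endfacet
facet normal -0.462 -0.664 -0.588
outer loop
vertex -0.235 -4.475 1.531
vertex 0.226 -4.5 1.197
vertex 0.101 -4.817 1.653
endloop
endfacet
facet normal -0.441 -0.116 0.890
outer loop
vertex -0.235 -4.475 1.531
vertex 0.101 -4.817 1.653
vertex 1.174 -3.14 2.403
endloop
endfacet
facet normal -0.463 -0.663 -0.588
outer loop
vertex 0.101 -4.817 1.653
vertex 0.226 -4.5 1.197
vertex 0.53 -4.92 1.431
endloop
endfacet
facet normal 0.283 -0.536 0.795
outer loop
vertex 0.101 -4.817 1.653
vertex 0.53 -4.92 1.431
vertex 1.174 -3.14 2.403
endloop
endfacet
facet normal -0.118 0.863 -0.491
outer loop
vertex -0.468 0.931 -3.459
vertex -0.742 0.59 -3.992
vertex -0.992 0.882 -3.419
endloop
endfacet
facet normal 0.067 0.093 0.993
outer loop
vertex -0.468 0.931 -3.459
vertex -0.992 0.882 -3.419
vertex -0.578 -0.61 -3.308
endloop
endfacet
facet normal -0.119 0.863 -0.492
outer loop
vertex -0.992 0.882 -3.419
vertex -0.742 0.59 -3.992
vertex -1.37 0.661 -3.715
endloop
endfacet
facet normal -0.577 -0.100 0.811
outer loop
vertex -0.992 0.882 -3.419
vertex -1.37 0.661 -3.715
vertex -0.578 -0.61 -3.308
endloop
endfacet
facet normal -0.119 0.863 -0.491
outer loop
vertex -1.37 0.661 -3.715
vertex -0.742 0.59 -3.992
vertex -1.38 0.399 -4.173
endloop
endfacet
facet normal -0.853 -0.444 0.273
outer loop
vertex -1.37 0.661 -3.715
vertex -1.38 0.399 -4.173
vertex -0.578 -0.61 -3.308
endloop
endfacet
facet normal -0.119 0.862 -0.492
outer loop
vertex -1.38 0.399 -4.173
vertex -0.742 0.59 -3.992
vertex -1.017 0.248 -4.525
endloop
endfacet
facet normal -0.602 -0.739 -0.304
outer loop
vertex -1.38 0.399 -4.173
vertex -1.017 0.248 -4.525
vertex -0.578 -0.61 -3.308
endloop
endfacet
facet normal -0.118 0.862 -0.492
outer loop
vertex -1.017 0.248 -4.525
vertex -0.742 0.59 -3.992
vertex -0.492 0.297 -4.565
endloop
endfacet
facet normal 0.031 -0.812 -0.583
outer loop
vertex -1.017 0.248 -4.525
vertex -0.492 0.297 -4.565
vertex -0.578 -0.61 -3.308
endloop
endfacet
facet normal -0.119 0.862 -0.493
outer loop
vertex -0.492 0.297 -4.565
vertex -0.742 0.59 -3.992
vertex -0.115 0.518 -4.269
endloop
endfacet
facet normal 0.677 -0.618 -0.400
outer loop
vertex -0.492 0.297 -4.565
vertex -0.115 0.518 -4.269
vertex -0.578 -0.61 -3.308
endloop
endfacet
facet normal -0.118 0.863 -0.491
outer loop
vertex -0.115 0.518 -4.269
vertex -0.742 0.59 -3.992
vertex -0.104 0.78 -3.811
endloop
endfacet
facet normal 0.952 -0.276 0.135
outer loop
vertex -0.115 0.518 -4.269
vertex -0.104 0.78 -3.811
vertex -0.578 -0.61 -3.308
endloop
endfacet
facet normal -0.117 0.863 -0.492
outer loop
vertex -0.104 0.78 -3.811
vertex -0.742 0.59 -3.992
vertex -0.468 0.931 -3.459
endloop
endfacet
facet normal 0.699 0.020 0.715
outer loop
vertex -0.104 0.78 -3.811
vertex -0.468 0.931 -3.459
vertex -0.578 -0.61 -3.308
endloop
endfacet
facet normal -0.898 0.416 -0.142
outer loop
vertex -1.476 1.234 3.092
vertex -1.04 2.45 3.894
vertex -0.766 2.156 1.308
endloop
endfacet
facet normal -0.287 -0.799 -0.528
outer loop
vertex -0.02 1.81 1.426
vertex -1.476 1.234 3.092
vertex -0.766 2.156 1.308
endloop
endfacet
facet normal -0.898 0.417 -0.143
outer loop
vertex -0.766 2.156 1.308
vertex -1.04 2.45 3.894
vertex -0.329 3.371 2.11
endloop
endfacet
facet normal 0.333 0.433 -0.838
outer loop
vertex -0.329 3.371 2.11
vertex -0.02 1.81 1.426
vertex -0.766 2.156 1.308
endloop
endfacet
facet normal -0.333 -0.433 0.838
outer loop
vertex -1.476 1.234 3.092
vertex -0.294 2.104 4.012
vertex -1.04 2.45 3.894
endloop
endfacet
facet normal -0.287 -0.800 -0.527
outer loop
vertex -0.731 0.889 3.21
vertex -1.476 1.234 3.092
vertex -0.02 1.81 1.426
endloop
endfacet
facet normal -0.333 -0.433 0.838
outer loop
vertex -0.731 0.889 3.21
vertex -0.294 2.104 4.012
vertex -1.476 1.234 3.092
endloop
endfacet
facet normal 0.287 0.800 0.527
outer loop
vertex -1.04 2.45 3.894
vertex -0.294 2.104 4.012
vertex -0.329 3.371 2.11
endloop
endfacet
facet normal 0.333 0.433 -0.838
outer loop
vertex 0.416 3.026 2.228
vertex -0.02 1.81 1.426
vertex -0.329 3.371 2.11
endloop
endfacet
facet normal 0.287 0.800 0.527
outer loop
vertex -0.329 3.371 2.11
vertex -0.294 2.104 4.012
vertex 0.416 3.026 2.228
endloop
endfacet
facet normal 0.898 -0.416 0.143
outer loop
vertex 0.416 3.026 2.228
vertex -0.731 0.889 3.21
vertex -0.02 1.81 1.426
endloop
endfacet
facet normal 0.898 -0.417 0.142
outer loop
vertex -0.294 2.104 4.012
vertex -0.731 0.889 3.21
vertex 0.416 3.026 2.228
endloop
endfacet

endsolid


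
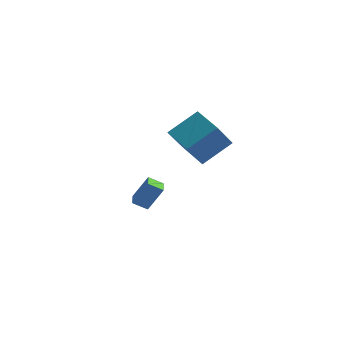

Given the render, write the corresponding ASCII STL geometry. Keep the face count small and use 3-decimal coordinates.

solid 
facet normal -0.824 -0.259 0.504
outer loop
vertex -3.059 -1.304 -1.278
vertex -3.355 -0.456 -1.327
vertex -3.787 -1.637 -2.64
endloop
endfacet
facet normal 0.329 -0.943 0.054
outer loop
vertex -3.045 -1.404 -3.093
vertex -3.059 -1.304 -1.278
vertex -3.787 -1.637 -2.64
endloop
endfacet
facet normal -0.824 -0.258 0.504
outer loop
vertex -3.787 -1.637 -2.64
vertex -3.355 -0.456 -1.327
vertex -4.083 -0.788 -2.689
endloop
endfacet
facet normal -0.460 -0.210 -0.862
outer loop
vertex -4.083 -0.788 -2.689
vertex -3.045 -1.404 -3.093
vertex -3.787 -1.637 -2.64
endloop
endfacet
facet normal 0.460 0.211 0.862
outer loop
vertex -3.059 -1.304 -1.278
vertex -2.613 -0.223 -1.78
vertex -3.355 -0.456 -1.327
endloop
endfacet
facet normal 0.328 -0.943 0.054
outer loop
vertex -2.317 -1.072 -1.731
vertex -3.059 -1.304 -1.278
vertex -3.045 -1.404 -3.093
endloop
endfacet
facet normal 0.461 0.210 0.862
outer loop
vertex -2.317 -1.072 -1.731
vertex -2.613 -0.223 -1.78
vertex -3.059 -1.304 -1.278
endloop
endfacet
facet normal -0.329 0.943 -0.054
outer loop
vertex -3.355 -0.456 -1.327
vertex -2.613 -0.223 -1.78
vertex -4.083 -0.788 -2.689
endloop
endfacet
facet normal -0.461 -0.211 -0.862
outer loop
vertex -3.341 -0.556 -3.142
vertex -3.045 -1.404 -3.093
vertex -4.083 -0.788 -2.689
endloop
endfacet
facet normal -0.328 0.943 -0.055
outer loop
vertex -4.083 -0.788 -2.689
vertex -2.613 -0.223 -1.78
vertex -3.341 -0.556 -3.142
endloop
endfacet
facet normal 0.824 0.259 -0.504
outer loop
vertex -3.341 -0.556 -3.142
vertex -2.317 -1.072 -1.731
vertex -3.045 -1.404 -3.093
endloop
endfacet
facet normal 0.824 0.258 -0.504
outer loop
vertex -2.613 -0.223 -1.78
vertex -2.317 -1.072 -1.731
vertex -3.341 -0.556 -3.142
endloop
endfacet
facet normal -0.595 -0.574 -0.562
outer loop
vertex 0.121 -4.635 3.659
vertex -1.235 -3.544 3.981
vertex 0.566 -3.643 2.174
endloop
endfacet
facet normal 0.766 -0.616 -0.182
outer loop
vertex 1.715 -2.536 3.259
vertex 0.121 -4.635 3.659
vertex 0.566 -3.643 2.174
endloop
endfacet
facet normal -0.595 -0.574 -0.562
outer loop
vertex 0.566 -3.643 2.174
vertex -1.235 -3.544 3.981
vertex -0.79 -2.552 2.496
endloop
endfacet
facet normal 0.242 0.539 -0.807
outer loop
vertex -0.79 -2.552 2.496
vertex 1.715 -2.536 3.259
vertex 0.566 -3.643 2.174
endloop
endfacet
facet normal -0.242 -0.539 0.807
outer loop
vertex 0.121 -4.635 3.659
vertex -0.086 -2.437 5.066
vertex -1.235 -3.544 3.981
endloop
endfacet
facet normal 0.766 -0.616 -0.182
outer loop
vertex 1.27 -3.528 4.744
vertex 0.121 -4.635 3.659
vertex 1.715 -2.536 3.259
endloop
endfacet
facet normal -0.242 -0.539 0.807
outer loop
vertex 1.27 -3.528 4.744
vertex -0.086 -2.437 5.066
vertex 0.121 -4.635 3.659
endloop
endfacet
facet normal -0.766 0.616 0.182
outer loop
vertex -1.235 -3.544 3.981
vertex -0.086 -2.437 5.066
vertex -0.79 -2.552 2.496
endloop
endfacet
facet normal 0.242 0.539 -0.807
outer loop
vertex 0.359 -1.445 3.581
vertex 1.715 -2.536 3.259
vertex -0.79 -2.552 2.496
endloop
endfacet
facet normal -0.766 0.616 0.182
outer loop
vertex -0.79 -2.552 2.496
vertex -0.086 -2.437 5.066
vertex 0.359 -1.445 3.581
endloop
endfacet
facet normal 0.595 0.574 0.562
outer loop
vertex 0.359 -1.445 3.581
vertex 1.27 -3.528 4.744
vertex 1.715 -2.536 3.259
endloop
endfacet
facet normal 0.595 0.574 0.562
outer loop
vertex -0.086 -2.437 5.066
vertex 1.27 -3.528 4.744
vertex 0.359 -1.445 3.581
endloop
endfacet

endsolid


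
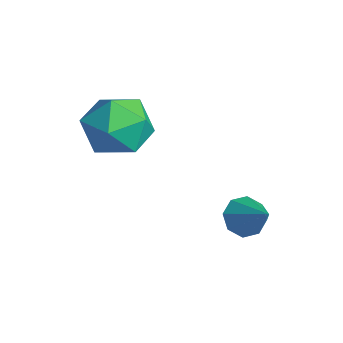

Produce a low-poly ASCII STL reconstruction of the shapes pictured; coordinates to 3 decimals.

solid 
facet normal -0.769 -0.115 -0.629
outer loop
vertex 2.366 -0.017 -2.799
vertex 1.941 0.258 -2.33
vertex 2.326 0.507 -2.846
endloop
endfacet
facet normal 0.896 0.029 -0.443
outer loop
vertex 2.366 -0.017 -2.799
vertex 2.326 0.507 -2.846
vertex 3.019 0.422 -1.45
endloop
endfacet
facet normal -0.768 -0.116 -0.629
outer loop
vertex 2.326 0.507 -2.846
vertex 1.941 0.258 -2.33
vertex 2.06 0.886 -2.591
endloop
endfacet
facet normal 0.677 0.674 -0.295
outer loop
vertex 2.326 0.507 -2.846
vertex 2.06 0.886 -2.591
vertex 3.019 0.422 -1.45
endloop
endfacet
facet normal -0.769 -0.115 -0.628
outer loop
vertex 2.06 0.886 -2.591
vertex 1.941 0.258 -2.33
vertex 1.725 0.897 -2.183
endloop
endfacet
facet normal 0.248 0.952 0.178
outer loop
vertex 2.06 0.886 -2.591
vertex 1.725 0.897 -2.183
vertex 3.019 0.422 -1.45
endloop
endfacet
facet normal -0.770 -0.116 -0.628
outer loop
vertex 1.725 0.897 -2.183
vertex 1.941 0.258 -2.33
vertex 1.517 0.534 -1.861
endloop
endfacet
facet normal -0.139 0.701 0.700
outer loop
vertex 1.725 0.897 -2.183
vertex 1.517 0.534 -1.861
vertex 3.019 0.422 -1.45
endloop
endfacet
facet normal -0.770 -0.116 -0.628
outer loop
vertex 1.517 0.534 -1.861
vertex 1.941 0.258 -2.33
vertex 1.557 0.01 -1.813
endloop
endfacet
facet normal -0.259 0.069 0.964
outer loop
vertex 1.517 0.534 -1.861
vertex 1.557 0.01 -1.813
vertex 3.019 0.422 -1.45
endloop
endfacet
facet normal -0.769 -0.118 -0.628
outer loop
vertex 1.557 0.01 -1.813
vertex 1.941 0.258 -2.33
vertex 1.823 -0.369 -2.068
endloop
endfacet
facet normal -0.040 -0.577 0.816
outer loop
vertex 1.557 0.01 -1.813
vertex 1.823 -0.369 -2.068
vertex 3.019 0.422 -1.45
endloop
endfacet
facet normal -0.769 -0.118 -0.628
outer loop
vertex 1.823 -0.369 -2.068
vertex 1.941 0.258 -2.33
vertex 2.158 -0.38 -2.476
endloop
endfacet
facet normal 0.389 -0.855 0.342
outer loop
vertex 1.823 -0.369 -2.068
vertex 2.158 -0.38 -2.476
vertex 3.019 0.422 -1.45
endloop
endfacet
facet normal -0.769 -0.118 -0.628
outer loop
vertex 2.158 -0.38 -2.476
vertex 1.941 0.258 -2.33
vertex 2.366 -0.017 -2.799
endloop
endfacet
facet normal 0.776 -0.604 -0.179
outer loop
vertex 2.158 -0.38 -2.476
vertex 2.366 -0.017 -2.799
vertex 3.019 0.422 -1.45
endloop
endfacet
facet normal -0.496 -0.483 0.721
outer loop
vertex -1.566 -2.534 1.093
vertex -0.857 -3.427 0.983
vertex -0.607 -2.585 1.719
endloop
endfacet
facet normal -0.524 0.223 0.822
outer loop
vertex -1.566 -2.534 1.093
vertex -0.607 -2.585 1.719
vertex -0.929 -1.593 1.244
endloop
endfacet
facet normal -0.821 0.517 0.243
outer loop
vertex -1.566 -2.534 1.093
vertex -0.929 -1.593 1.244
vertex -1.378 -1.822 0.215
endloop
endfacet
facet normal -0.977 -0.007 -0.215
outer loop
vertex -1.566 -2.534 1.093
vertex -1.378 -1.822 0.215
vertex -1.334 -2.955 0.053
endloop
endfacet
facet normal -0.776 -0.626 0.080
outer loop
vertex -1.566 -2.534 1.093
vertex -1.334 -2.955 0.053
vertex -0.857 -3.427 0.983
endloop
endfacet
facet normal 0.145 0.465 0.873
outer loop
vertex -0.929 -1.593 1.244
vertex -0.607 -2.585 1.719
vertex 0.174 -1.905 1.227
endloop
endfacet
facet normal 0.191 -0.678 0.710
outer loop
vertex -0.607 -2.585 1.719
vertex -0.857 -3.427 0.983
vertex 0.218 -3.038 1.065
endloop
endfacet
facet normal -0.262 -0.908 -0.327
outer loop
vertex -0.857 -3.427 0.983
vertex -1.334 -2.955 0.053
vertex -0.231 -3.267 0.036
endloop
endfacet
facet normal -0.587 0.092 -0.804
outer loop
vertex -1.334 -2.955 0.053
vertex -1.378 -1.822 0.215
vertex -0.553 -2.275 -0.439
endloop
endfacet
facet normal -0.335 0.940 -0.063
outer loop
vertex -1.378 -1.822 0.215
vertex -0.929 -1.593 1.244
vertex -0.303 -1.433 0.297
endloop
endfacet
facet normal 0.977 0.007 0.215
outer loop
vertex 0.406 -2.326 0.187
vertex 0.174 -1.905 1.227
vertex 0.218 -3.038 1.065
endloop
endfacet
facet normal 0.821 -0.517 -0.243
outer loop
vertex 0.406 -2.326 0.187
vertex 0.218 -3.038 1.065
vertex -0.231 -3.267 0.036
endloop
endfacet
facet normal 0.524 -0.223 -0.822
outer loop
vertex 0.406 -2.326 0.187
vertex -0.231 -3.267 0.036
vertex -0.553 -2.275 -0.439
endloop
endfacet
facet normal 0.496 0.483 -0.721
outer loop
vertex 0.406 -2.326 0.187
vertex -0.553 -2.275 -0.439
vertex -0.303 -1.433 0.297
endloop
endfacet
facet normal 0.776 0.626 -0.080
outer loop
vertex 0.406 -2.326 0.187
vertex -0.303 -1.433 0.297
vertex 0.174 -1.905 1.227
endloop
endfacet
facet normal 0.587 -0.092 0.804
outer loop
vertex 0.218 -3.038 1.065
vertex 0.174 -1.905 1.227
vertex -0.607 -2.585 1.719
endloop
endfacet
facet normal 0.335 -0.940 0.063
outer loop
vertex -0.231 -3.267 0.036
vertex 0.218 -3.038 1.065
vertex -0.857 -3.427 0.983
endloop
endfacet
facet normal -0.145 -0.465 -0.873
outer loop
vertex -0.553 -2.275 -0.439
vertex -0.231 -3.267 0.036
vertex -1.334 -2.955 0.053
endloop
endfacet
facet normal -0.191 0.678 -0.710
outer loop
vertex -0.303 -1.433 0.297
vertex -0.553 -2.275 -0.439
vertex -1.378 -1.822 0.215
endloop
endfacet
facet normal 0.262 0.908 0.327
outer loop
vertex 0.174 -1.905 1.227
vertex -0.303 -1.433 0.297
vertex -0.929 -1.593 1.244
endloop
endfacet

endsolid


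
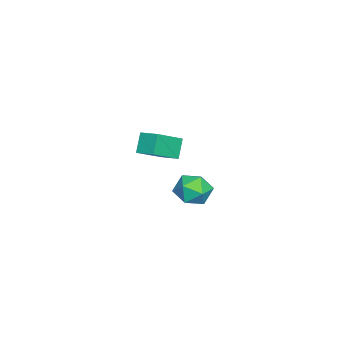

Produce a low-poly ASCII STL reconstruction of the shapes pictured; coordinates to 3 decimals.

solid 
facet normal 0.344 0.924 -0.167
outer loop
vertex 2.777 0.006 -0.552
vertex 2.309 0.302 0.123
vertex 3.125 0.021 0.249
endloop
endfacet
facet normal 0.824 0.433 -0.366
outer loop
vertex 2.777 0.006 -0.552
vertex 3.125 0.021 0.249
vertex 3.256 -0.668 -0.272
endloop
endfacet
facet normal 0.518 0.013 -0.855
outer loop
vertex 2.777 0.006 -0.552
vertex 3.256 -0.668 -0.272
vertex 2.521 -0.811 -0.719
endloop
endfacet
facet normal -0.151 0.243 -0.958
outer loop
vertex 2.777 0.006 -0.552
vertex 2.521 -0.811 -0.719
vertex 1.935 -0.212 -0.475
endloop
endfacet
facet normal -0.257 0.807 -0.532
outer loop
vertex 2.777 0.006 -0.552
vertex 1.935 -0.212 -0.475
vertex 2.309 0.302 0.123
endloop
endfacet
facet normal 0.979 0.033 0.202
outer loop
vertex 3.256 -0.668 -0.272
vertex 3.125 0.021 0.249
vertex 3.085 -0.788 0.575
endloop
endfacet
facet normal 0.203 0.825 0.527
outer loop
vertex 3.125 0.021 0.249
vertex 2.309 0.302 0.123
vertex 2.499 -0.189 0.819
endloop
endfacet
facet normal -0.769 0.636 -0.065
outer loop
vertex 2.309 0.302 0.123
vertex 1.935 -0.212 -0.475
vertex 1.764 -0.332 0.372
endloop
endfacet
facet normal -0.595 -0.275 -0.755
outer loop
vertex 1.935 -0.212 -0.475
vertex 2.521 -0.811 -0.719
vertex 1.895 -1.021 -0.149
endloop
endfacet
facet normal 0.484 -0.647 -0.589
outer loop
vertex 2.521 -0.811 -0.719
vertex 3.256 -0.668 -0.272
vertex 2.711 -1.302 -0.023
endloop
endfacet
facet normal 0.151 -0.243 0.958
outer loop
vertex 2.243 -1.006 0.652
vertex 3.085 -0.788 0.575
vertex 2.499 -0.189 0.819
endloop
endfacet
facet normal -0.518 -0.013 0.855
outer loop
vertex 2.243 -1.006 0.652
vertex 2.499 -0.189 0.819
vertex 1.764 -0.332 0.372
endloop
endfacet
facet normal -0.824 -0.433 0.366
outer loop
vertex 2.243 -1.006 0.652
vertex 1.764 -0.332 0.372
vertex 1.895 -1.021 -0.149
endloop
endfacet
facet normal -0.344 -0.924 0.167
outer loop
vertex 2.243 -1.006 0.652
vertex 1.895 -1.021 -0.149
vertex 2.711 -1.302 -0.023
endloop
endfacet
facet normal 0.257 -0.807 0.532
outer loop
vertex 2.243 -1.006 0.652
vertex 2.711 -1.302 -0.023
vertex 3.085 -0.788 0.575
endloop
endfacet
facet normal 0.595 0.275 0.755
outer loop
vertex 2.499 -0.189 0.819
vertex 3.085 -0.788 0.575
vertex 3.125 0.021 0.249
endloop
endfacet
facet normal -0.484 0.647 0.589
outer loop
vertex 1.764 -0.332 0.372
vertex 2.499 -0.189 0.819
vertex 2.309 0.302 0.123
endloop
endfacet
facet normal -0.979 -0.033 -0.202
outer loop
vertex 1.895 -1.021 -0.149
vertex 1.764 -0.332 0.372
vertex 1.935 -0.212 -0.475
endloop
endfacet
facet normal -0.203 -0.825 -0.527
outer loop
vertex 2.711 -1.302 -0.023
vertex 1.895 -1.021 -0.149
vertex 2.521 -0.811 -0.719
endloop
endfacet
facet normal 0.769 -0.636 0.065
outer loop
vertex 3.085 -0.788 0.575
vertex 2.711 -1.302 -0.023
vertex 3.256 -0.668 -0.272
endloop
endfacet
facet normal -0.705 0.489 -0.514
outer loop
vertex -3.678 -3.077 -0.842
vertex -3.278 -2.24 -0.595
vertex -3.053 -3.113 -1.734
endloop
endfacet
facet normal -0.417 -0.872 -0.257
outer loop
vertex -1.862 -3.94 -0.865
vertex -3.678 -3.077 -0.842
vertex -3.053 -3.113 -1.734
endloop
endfacet
facet normal -0.704 0.489 -0.514
outer loop
vertex -3.053 -3.113 -1.734
vertex -3.278 -2.24 -0.595
vertex -2.652 -2.276 -1.487
endloop
endfacet
facet normal 0.574 -0.033 -0.818
outer loop
vertex -2.652 -2.276 -1.487
vertex -1.862 -3.94 -0.865
vertex -3.053 -3.113 -1.734
endloop
endfacet
facet normal -0.574 0.033 0.818
outer loop
vertex -3.678 -3.077 -0.842
vertex -2.087 -3.067 0.274
vertex -3.278 -2.24 -0.595
endloop
endfacet
facet normal -0.417 -0.871 -0.258
outer loop
vertex -2.488 -3.904 0.027
vertex -3.678 -3.077 -0.842
vertex -1.862 -3.94 -0.865
endloop
endfacet
facet normal -0.574 0.034 0.818
outer loop
vertex -2.488 -3.904 0.027
vertex -2.087 -3.067 0.274
vertex -3.678 -3.077 -0.842
endloop
endfacet
facet normal 0.417 0.872 0.258
outer loop
vertex -3.278 -2.24 -0.595
vertex -2.087 -3.067 0.274
vertex -2.652 -2.276 -1.487
endloop
endfacet
facet normal 0.574 -0.033 -0.818
outer loop
vertex -1.462 -3.103 -0.618
vertex -1.862 -3.94 -0.865
vertex -2.652 -2.276 -1.487
endloop
endfacet
facet normal 0.418 0.871 0.257
outer loop
vertex -2.652 -2.276 -1.487
vertex -2.087 -3.067 0.274
vertex -1.462 -3.103 -0.618
endloop
endfacet
facet normal 0.705 -0.489 0.514
outer loop
vertex -1.462 -3.103 -0.618
vertex -2.488 -3.904 0.027
vertex -1.862 -3.94 -0.865
endloop
endfacet
facet normal 0.705 -0.489 0.514
outer loop
vertex -2.087 -3.067 0.274
vertex -2.488 -3.904 0.027
vertex -1.462 -3.103 -0.618
endloop
endfacet

endsolid


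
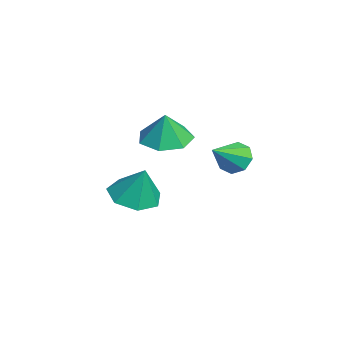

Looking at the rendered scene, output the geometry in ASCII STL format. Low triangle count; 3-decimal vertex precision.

solid 
facet normal -0.283 -0.244 -0.927
outer loop
vertex -3.207 -0.541 -0.395
vertex -3.844 0.123 -0.375
vertex -2.969 0.175 -0.656
endloop
endfacet
facet normal 0.926 -0.189 0.325
outer loop
vertex -3.207 -0.541 -0.395
vertex -2.969 0.175 -0.656
vertex -3.456 0.457 0.895
endloop
endfacet
facet normal -0.283 -0.243 -0.928
outer loop
vertex -2.969 0.175 -0.656
vertex -3.844 0.123 -0.375
vertex -3.389 0.852 -0.705
endloop
endfacet
facet normal 0.833 0.529 0.165
outer loop
vertex -2.969 0.175 -0.656
vertex -3.389 0.852 -0.705
vertex -3.456 0.457 0.895
endloop
endfacet
facet normal -0.282 -0.244 -0.928
outer loop
vertex -3.389 0.852 -0.705
vertex -3.844 0.123 -0.375
vertex -4.151 0.98 -0.507
endloop
endfacet
facet normal 0.222 0.945 0.242
outer loop
vertex -3.389 0.852 -0.705
vertex -4.151 0.98 -0.507
vertex -3.456 0.457 0.895
endloop
endfacet
facet normal -0.283 -0.244 -0.928
outer loop
vertex -4.151 0.98 -0.507
vertex -3.844 0.123 -0.375
vertex -4.682 0.463 -0.209
endloop
endfacet
facet normal -0.445 0.744 0.498
outer loop
vertex -4.151 0.98 -0.507
vertex -4.682 0.463 -0.209
vertex -3.456 0.457 0.895
endloop
endfacet
facet normal -0.283 -0.243 -0.928
outer loop
vertex -4.682 0.463 -0.209
vertex -3.844 0.123 -0.375
vertex -4.581 -0.31 -0.037
endloop
endfacet
facet normal -0.667 0.078 0.741
outer loop
vertex -4.682 0.463 -0.209
vertex -4.581 -0.31 -0.037
vertex -3.456 0.457 0.895
endloop
endfacet
facet normal -0.282 -0.244 -0.928
outer loop
vertex -4.581 -0.31 -0.037
vertex -3.844 0.123 -0.375
vertex -3.925 -0.757 -0.119
endloop
endfacet
facet normal -0.277 -0.551 0.787
outer loop
vertex -4.581 -0.31 -0.037
vertex -3.925 -0.757 -0.119
vertex -3.456 0.457 0.895
endloop
endfacet
facet normal -0.283 -0.244 -0.928
outer loop
vertex -3.925 -0.757 -0.119
vertex -3.844 0.123 -0.375
vertex -3.207 -0.541 -0.395
endloop
endfacet
facet normal 0.433 -0.670 0.602
outer loop
vertex -3.925 -0.757 -0.119
vertex -3.207 -0.541 -0.395
vertex -3.456 0.457 0.895
endloop
endfacet
facet normal -0.222 0.036 -0.974
outer loop
vertex -1.356 1.476 2.821
vertex -2.081 1.0 2.969
vertex -1.988 1.875 2.98
endloop
endfacet
facet normal 0.548 0.668 0.504
outer loop
vertex -1.356 1.476 2.821
vertex -1.988 1.875 2.98
vertex -1.839 0.96 4.031
endloop
endfacet
facet normal -0.223 0.036 -0.974
outer loop
vertex -1.988 1.875 2.98
vertex -2.081 1.0 2.969
vertex -2.69 1.615 3.131
endloop
endfacet
facet normal -0.131 0.738 0.661
outer loop
vertex -1.988 1.875 2.98
vertex -2.69 1.615 3.131
vertex -1.839 0.96 4.031
endloop
endfacet
facet normal -0.223 0.036 -0.974
outer loop
vertex -2.69 1.615 3.131
vertex -2.081 1.0 2.969
vertex -2.934 0.892 3.16
endloop
endfacet
facet normal -0.614 0.237 0.753
outer loop
vertex -2.69 1.615 3.131
vertex -2.934 0.892 3.16
vertex -1.839 0.96 4.031
endloop
endfacet
facet normal -0.223 0.036 -0.974
outer loop
vertex -2.934 0.892 3.16
vertex -2.081 1.0 2.969
vertex -2.536 0.25 3.045
endloop
endfacet
facet normal -0.535 -0.459 0.709
outer loop
vertex -2.934 0.892 3.16
vertex -2.536 0.25 3.045
vertex -1.839 0.96 4.031
endloop
endfacet
facet normal -0.223 0.036 -0.974
outer loop
vertex -2.536 0.25 3.045
vertex -2.081 1.0 2.969
vertex -1.796 0.173 2.873
endloop
endfacet
facet normal 0.045 -0.825 0.563
outer loop
vertex -2.536 0.25 3.045
vertex -1.796 0.173 2.873
vertex -1.839 0.96 4.031
endloop
endfacet
facet normal -0.223 0.036 -0.974
outer loop
vertex -1.796 0.173 2.873
vertex -2.081 1.0 2.969
vertex -1.271 0.718 2.773
endloop
endfacet
facet normal 0.690 -0.587 0.424
outer loop
vertex -1.796 0.173 2.873
vertex -1.271 0.718 2.773
vertex -1.839 0.96 4.031
endloop
endfacet
facet normal -0.223 0.037 -0.974
outer loop
vertex -1.271 0.718 2.773
vertex -2.081 1.0 2.969
vertex -1.356 1.476 2.821
endloop
endfacet
facet normal 0.914 0.077 0.398
outer loop
vertex -1.271 0.718 2.773
vertex -1.356 1.476 2.821
vertex -1.839 0.96 4.031
endloop
endfacet
facet normal -0.586 0.592 -0.553
outer loop
vertex 0.21 3.149 2.58
vertex -0.292 2.905 2.851
vertex 0.081 3.386 2.971
endloop
endfacet
facet normal 0.935 0.341 0.102
outer loop
vertex 0.21 3.149 2.58
vertex 0.081 3.386 2.971
vertex 0.472 2.135 3.569
endloop
endfacet
facet normal -0.586 0.592 -0.552
outer loop
vertex 0.081 3.386 2.971
vertex -0.292 2.905 2.851
vertex -0.266 3.341 3.291
endloop
endfacet
facet normal 0.554 0.494 0.670
outer loop
vertex 0.081 3.386 2.971
vertex -0.266 3.341 3.291
vertex 0.472 2.135 3.569
endloop
endfacet
facet normal -0.588 0.592 -0.552
outer loop
vertex -0.266 3.341 3.291
vertex -0.292 2.905 2.851
vertex -0.628 3.04 3.354
endloop
endfacet
facet normal -0.011 0.218 0.976
outer loop
vertex -0.266 3.341 3.291
vertex -0.628 3.04 3.354
vertex 0.472 2.135 3.569
endloop
endfacet
facet normal -0.588 0.592 -0.551
outer loop
vertex -0.628 3.04 3.354
vertex -0.292 2.905 2.851
vertex -0.793 2.66 3.122
endloop
endfacet
facet normal -0.432 -0.326 0.841
outer loop
vertex -0.628 3.04 3.354
vertex -0.793 2.66 3.122
vertex 0.472 2.135 3.569
endloop
endfacet
facet normal -0.588 0.592 -0.551
outer loop
vertex -0.793 2.66 3.122
vertex -0.292 2.905 2.851
vertex -0.664 2.424 2.731
endloop
endfacet
facet normal -0.461 -0.819 0.342
outer loop
vertex -0.793 2.66 3.122
vertex -0.664 2.424 2.731
vertex 0.472 2.135 3.569
endloop
endfacet
facet normal -0.587 0.592 -0.553
outer loop
vertex -0.664 2.424 2.731
vertex -0.292 2.905 2.851
vertex -0.317 2.469 2.411
endloop
endfacet
facet normal -0.081 -0.971 -0.225
outer loop
vertex -0.664 2.424 2.731
vertex -0.317 2.469 2.411
vertex 0.472 2.135 3.569
endloop
endfacet
facet normal -0.588 0.591 -0.552
outer loop
vertex -0.317 2.469 2.411
vertex -0.292 2.905 2.851
vertex 0.045 2.77 2.348
endloop
endfacet
facet normal 0.485 -0.695 -0.531
outer loop
vertex -0.317 2.469 2.411
vertex 0.045 2.77 2.348
vertex 0.472 2.135 3.569
endloop
endfacet
facet normal -0.586 0.593 -0.552
outer loop
vertex 0.045 2.77 2.348
vertex -0.292 2.905 2.851
vertex 0.21 3.149 2.58
endloop
endfacet
facet normal 0.906 -0.152 -0.396
outer loop
vertex 0.045 2.77 2.348
vertex 0.21 3.149 2.58
vertex 0.472 2.135 3.569
endloop
endfacet

endsolid


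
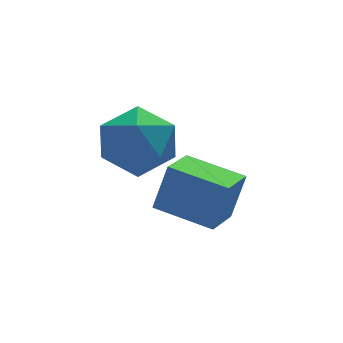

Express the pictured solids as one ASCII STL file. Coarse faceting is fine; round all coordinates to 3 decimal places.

solid 
facet normal -0.684 -0.676 0.275
outer loop
vertex 4.181 -3.007 -2.735
vertex 3.134 -1.84 -2.471
vertex 3.76 -3.098 -4.004
endloop
endfacet
facet normal 0.659 -0.733 -0.166
outer loop
vertex 4.566 -2.3 -4.329
vertex 4.181 -3.007 -2.735
vertex 3.76 -3.098 -4.004
endloop
endfacet
facet normal -0.683 -0.676 0.276
outer loop
vertex 3.76 -3.098 -4.004
vertex 3.134 -1.84 -2.471
vertex 2.712 -1.931 -3.74
endloop
endfacet
facet normal -0.314 -0.068 -0.947
outer loop
vertex 2.712 -1.931 -3.74
vertex 4.566 -2.3 -4.329
vertex 3.76 -3.098 -4.004
endloop
endfacet
facet normal 0.314 0.068 0.947
outer loop
vertex 4.181 -3.007 -2.735
vertex 3.94 -1.042 -2.796
vertex 3.134 -1.84 -2.471
endloop
endfacet
facet normal 0.659 -0.734 -0.166
outer loop
vertex 4.988 -2.209 -3.06
vertex 4.181 -3.007 -2.735
vertex 4.566 -2.3 -4.329
endloop
endfacet
facet normal 0.314 0.068 0.947
outer loop
vertex 4.988 -2.209 -3.06
vertex 3.94 -1.042 -2.796
vertex 4.181 -3.007 -2.735
endloop
endfacet
facet normal -0.659 0.733 0.167
outer loop
vertex 3.134 -1.84 -2.471
vertex 3.94 -1.042 -2.796
vertex 2.712 -1.931 -3.74
endloop
endfacet
facet normal -0.314 -0.068 -0.947
outer loop
vertex 3.519 -1.133 -4.065
vertex 4.566 -2.3 -4.329
vertex 2.712 -1.931 -3.74
endloop
endfacet
facet normal -0.659 0.734 0.166
outer loop
vertex 2.712 -1.931 -3.74
vertex 3.94 -1.042 -2.796
vertex 3.519 -1.133 -4.065
endloop
endfacet
facet normal 0.684 0.676 -0.276
outer loop
vertex 3.519 -1.133 -4.065
vertex 4.988 -2.209 -3.06
vertex 4.566 -2.3 -4.329
endloop
endfacet
facet normal 0.684 0.676 -0.275
outer loop
vertex 3.94 -1.042 -2.796
vertex 4.988 -2.209 -3.06
vertex 3.519 -1.133 -4.065
endloop
endfacet
facet normal -0.325 0.177 0.929
outer loop
vertex 1.567 -1.622 -0.785
vertex 2.154 -2.418 -0.428
vertex 2.555 -1.447 -0.473
endloop
endfacet
facet normal -0.310 0.779 0.545
outer loop
vertex 1.567 -1.622 -0.785
vertex 2.555 -1.447 -0.473
vertex 2.189 -0.984 -1.342
endloop
endfacet
facet normal -0.727 0.686 -0.026
outer loop
vertex 1.567 -1.622 -0.785
vertex 2.189 -0.984 -1.342
vertex 1.561 -1.668 -1.835
endloop
endfacet
facet normal -1.000 0.028 0.005
outer loop
vertex 1.567 -1.622 -0.785
vertex 1.561 -1.668 -1.835
vertex 1.539 -2.555 -1.27
endloop
endfacet
facet normal -0.751 -0.287 0.595
outer loop
vertex 1.567 -1.622 -0.785
vertex 1.539 -2.555 -1.27
vertex 2.154 -2.418 -0.428
endloop
endfacet
facet normal 0.358 0.878 0.317
outer loop
vertex 2.189 -0.984 -1.342
vertex 2.555 -1.447 -0.473
vertex 3.161 -1.385 -1.33
endloop
endfacet
facet normal 0.335 -0.095 0.938
outer loop
vertex 2.555 -1.447 -0.473
vertex 2.154 -2.418 -0.428
vertex 3.139 -2.272 -0.765
endloop
endfacet
facet normal -0.354 -0.847 0.397
outer loop
vertex 2.154 -2.418 -0.428
vertex 1.539 -2.555 -1.27
vertex 2.511 -2.956 -1.258
endloop
endfacet
facet normal -0.757 -0.338 -0.560
outer loop
vertex 1.539 -2.555 -1.27
vertex 1.561 -1.668 -1.835
vertex 2.145 -2.493 -2.127
endloop
endfacet
facet normal -0.316 0.728 -0.608
outer loop
vertex 1.561 -1.668 -1.835
vertex 2.189 -0.984 -1.342
vertex 2.546 -1.522 -2.172
endloop
endfacet
facet normal 1.000 -0.028 -0.005
outer loop
vertex 3.133 -2.318 -1.815
vertex 3.161 -1.385 -1.33
vertex 3.139 -2.272 -0.765
endloop
endfacet
facet normal 0.727 -0.686 0.026
outer loop
vertex 3.133 -2.318 -1.815
vertex 3.139 -2.272 -0.765
vertex 2.511 -2.956 -1.258
endloop
endfacet
facet normal 0.310 -0.779 -0.545
outer loop
vertex 3.133 -2.318 -1.815
vertex 2.511 -2.956 -1.258
vertex 2.145 -2.493 -2.127
endloop
endfacet
facet normal 0.325 -0.177 -0.929
outer loop
vertex 3.133 -2.318 -1.815
vertex 2.145 -2.493 -2.127
vertex 2.546 -1.522 -2.172
endloop
endfacet
facet normal 0.751 0.287 -0.595
outer loop
vertex 3.133 -2.318 -1.815
vertex 2.546 -1.522 -2.172
vertex 3.161 -1.385 -1.33
endloop
endfacet
facet normal 0.757 0.338 0.560
outer loop
vertex 3.139 -2.272 -0.765
vertex 3.161 -1.385 -1.33
vertex 2.555 -1.447 -0.473
endloop
endfacet
facet normal 0.316 -0.728 0.608
outer loop
vertex 2.511 -2.956 -1.258
vertex 3.139 -2.272 -0.765
vertex 2.154 -2.418 -0.428
endloop
endfacet
facet normal -0.358 -0.878 -0.317
outer loop
vertex 2.145 -2.493 -2.127
vertex 2.511 -2.956 -1.258
vertex 1.539 -2.555 -1.27
endloop
endfacet
facet normal -0.335 0.095 -0.938
outer loop
vertex 2.546 -1.522 -2.172
vertex 2.145 -2.493 -2.127
vertex 1.561 -1.668 -1.835
endloop
endfacet
facet normal 0.354 0.847 -0.397
outer loop
vertex 3.161 -1.385 -1.33
vertex 2.546 -1.522 -2.172
vertex 2.189 -0.984 -1.342
endloop
endfacet

endsolid


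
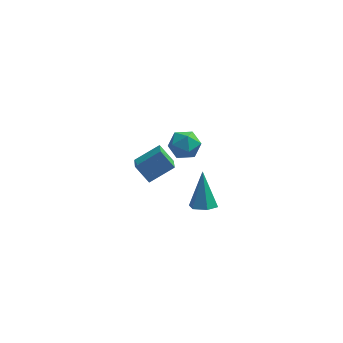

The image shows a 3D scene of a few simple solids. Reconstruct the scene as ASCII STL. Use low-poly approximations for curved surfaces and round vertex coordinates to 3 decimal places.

solid 
facet normal 0.047 -0.484 -0.874
outer loop
vertex 3.473 -3.192 -2.328
vertex 3.032 -3.608 -2.121
vertex 2.851 -3.075 -2.426
endloop
endfacet
facet normal 0.210 0.960 -0.185
outer loop
vertex 3.473 -3.192 -2.328
vertex 2.851 -3.075 -2.426
vertex 2.948 -2.732 -0.539
endloop
endfacet
facet normal 0.047 -0.484 -0.874
outer loop
vertex 2.851 -3.075 -2.426
vertex 3.032 -3.608 -2.121
vertex 2.41 -3.491 -2.219
endloop
endfacet
facet normal -0.706 0.703 -0.091
outer loop
vertex 2.851 -3.075 -2.426
vertex 2.41 -3.491 -2.219
vertex 2.948 -2.732 -0.539
endloop
endfacet
facet normal 0.047 -0.484 -0.874
outer loop
vertex 2.41 -3.491 -2.219
vertex 3.032 -3.608 -2.121
vertex 2.591 -4.024 -1.914
endloop
endfacet
facet normal -0.930 -0.115 0.350
outer loop
vertex 2.41 -3.491 -2.219
vertex 2.591 -4.024 -1.914
vertex 2.948 -2.732 -0.539
endloop
endfacet
facet normal 0.047 -0.484 -0.874
outer loop
vertex 2.591 -4.024 -1.914
vertex 3.032 -3.608 -2.121
vertex 3.213 -4.141 -1.816
endloop
endfacet
facet normal -0.237 -0.677 0.697
outer loop
vertex 2.591 -4.024 -1.914
vertex 3.213 -4.141 -1.816
vertex 2.948 -2.732 -0.539
endloop
endfacet
facet normal 0.047 -0.484 -0.874
outer loop
vertex 3.213 -4.141 -1.816
vertex 3.032 -3.608 -2.121
vertex 3.653 -3.725 -2.023
endloop
endfacet
facet normal 0.679 -0.419 0.603
outer loop
vertex 3.213 -4.141 -1.816
vertex 3.653 -3.725 -2.023
vertex 2.948 -2.732 -0.539
endloop
endfacet
facet normal 0.047 -0.484 -0.874
outer loop
vertex 3.653 -3.725 -2.023
vertex 3.032 -3.608 -2.121
vertex 3.473 -3.192 -2.328
endloop
endfacet
facet normal 0.903 0.398 0.163
outer loop
vertex 3.653 -3.725 -2.023
vertex 3.473 -3.192 -2.328
vertex 2.948 -2.732 -0.539
endloop
endfacet
facet normal -0.598 0.316 0.737
outer loop
vertex 0.954 0.429 -2.341
vertex 0.85 1.43 -2.855
vertex -0.161 -0.046 -3.042
endloop
endfacet
facet normal 0.092 -0.886 0.454
outer loop
vertex 0.49 -0.39 -3.845
vertex 0.954 0.429 -2.341
vertex -0.161 -0.046 -3.042
endloop
endfacet
facet normal -0.597 0.316 0.737
outer loop
vertex -0.161 -0.046 -3.042
vertex 0.85 1.43 -2.855
vertex -0.265 0.955 -3.555
endloop
endfacet
facet normal -0.797 -0.339 -0.500
outer loop
vertex -0.265 0.955 -3.555
vertex 0.49 -0.39 -3.845
vertex -0.161 -0.046 -3.042
endloop
endfacet
facet normal 0.797 0.340 0.500
outer loop
vertex 0.954 0.429 -2.341
vertex 1.501 1.086 -3.658
vertex 0.85 1.43 -2.855
endloop
endfacet
facet normal 0.092 -0.886 0.454
outer loop
vertex 1.605 0.085 -3.145
vertex 0.954 0.429 -2.341
vertex 0.49 -0.39 -3.845
endloop
endfacet
facet normal 0.797 0.339 0.500
outer loop
vertex 1.605 0.085 -3.145
vertex 1.501 1.086 -3.658
vertex 0.954 0.429 -2.341
endloop
endfacet
facet normal -0.092 0.886 -0.454
outer loop
vertex 0.85 1.43 -2.855
vertex 1.501 1.086 -3.658
vertex -0.265 0.955 -3.555
endloop
endfacet
facet normal -0.797 -0.339 -0.500
outer loop
vertex 0.386 0.611 -4.359
vertex 0.49 -0.39 -3.845
vertex -0.265 0.955 -3.555
endloop
endfacet
facet normal -0.092 0.886 -0.454
outer loop
vertex -0.265 0.955 -3.555
vertex 1.501 1.086 -3.658
vertex 0.386 0.611 -4.359
endloop
endfacet
facet normal 0.597 -0.316 -0.737
outer loop
vertex 0.386 0.611 -4.359
vertex 1.605 0.085 -3.145
vertex 0.49 -0.39 -3.845
endloop
endfacet
facet normal 0.598 -0.316 -0.737
outer loop
vertex 1.501 1.086 -3.658
vertex 1.605 0.085 -3.145
vertex 0.386 0.611 -4.359
endloop
endfacet
facet normal -0.002 0.447 0.895
outer loop
vertex 2.264 3.15 -3.435
vertex 1.45 2.925 -3.324
vertex 2.074 2.407 -3.064
endloop
endfacet
facet normal 0.649 0.200 0.734
outer loop
vertex 2.264 3.15 -3.435
vertex 2.074 2.407 -3.064
vertex 2.705 2.45 -3.634
endloop
endfacet
facet normal 0.855 0.504 0.122
outer loop
vertex 2.264 3.15 -3.435
vertex 2.705 2.45 -3.634
vertex 2.472 2.994 -4.246
endloop
endfacet
facet normal 0.332 0.938 -0.095
outer loop
vertex 2.264 3.15 -3.435
vertex 2.472 2.994 -4.246
vertex 1.696 3.288 -4.054
endloop
endfacet
facet normal -0.197 0.903 0.382
outer loop
vertex 2.264 3.15 -3.435
vertex 1.696 3.288 -4.054
vertex 1.45 2.925 -3.324
endloop
endfacet
facet normal 0.598 -0.503 0.624
outer loop
vertex 2.705 2.45 -3.634
vertex 2.074 2.407 -3.064
vertex 2.164 1.792 -3.646
endloop
endfacet
facet normal -0.455 -0.103 0.885
outer loop
vertex 2.074 2.407 -3.064
vertex 1.45 2.925 -3.324
vertex 1.388 2.086 -3.454
endloop
endfacet
facet normal -0.772 0.634 0.055
outer loop
vertex 1.45 2.925 -3.324
vertex 1.696 3.288 -4.054
vertex 1.155 2.63 -4.066
endloop
endfacet
facet normal 0.084 0.691 -0.718
outer loop
vertex 1.696 3.288 -4.054
vertex 2.472 2.994 -4.246
vertex 1.786 2.673 -4.636
endloop
endfacet
facet normal 0.931 -0.012 -0.365
outer loop
vertex 2.472 2.994 -4.246
vertex 2.705 2.45 -3.634
vertex 2.41 2.155 -4.376
endloop
endfacet
facet normal -0.332 -0.938 0.095
outer loop
vertex 1.596 1.93 -4.265
vertex 2.164 1.792 -3.646
vertex 1.388 2.086 -3.454
endloop
endfacet
facet normal -0.855 -0.504 -0.122
outer loop
vertex 1.596 1.93 -4.265
vertex 1.388 2.086 -3.454
vertex 1.155 2.63 -4.066
endloop
endfacet
facet normal -0.649 -0.200 -0.734
outer loop
vertex 1.596 1.93 -4.265
vertex 1.155 2.63 -4.066
vertex 1.786 2.673 -4.636
endloop
endfacet
facet normal 0.002 -0.447 -0.895
outer loop
vertex 1.596 1.93 -4.265
vertex 1.786 2.673 -4.636
vertex 2.41 2.155 -4.376
endloop
endfacet
facet normal 0.197 -0.903 -0.382
outer loop
vertex 1.596 1.93 -4.265
vertex 2.41 2.155 -4.376
vertex 2.164 1.792 -3.646
endloop
endfacet
facet normal -0.084 -0.691 0.718
outer loop
vertex 1.388 2.086 -3.454
vertex 2.164 1.792 -3.646
vertex 2.074 2.407 -3.064
endloop
endfacet
facet normal -0.931 0.012 0.365
outer loop
vertex 1.155 2.63 -4.066
vertex 1.388 2.086 -3.454
vertex 1.45 2.925 -3.324
endloop
endfacet
facet normal -0.598 0.503 -0.624
outer loop
vertex 1.786 2.673 -4.636
vertex 1.155 2.63 -4.066
vertex 1.696 3.288 -4.054
endloop
endfacet
facet normal 0.455 0.103 -0.885
outer loop
vertex 2.41 2.155 -4.376
vertex 1.786 2.673 -4.636
vertex 2.472 2.994 -4.246
endloop
endfacet
facet normal 0.772 -0.634 -0.055
outer loop
vertex 2.164 1.792 -3.646
vertex 2.41 2.155 -4.376
vertex 2.705 2.45 -3.634
endloop
endfacet

endsolid
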